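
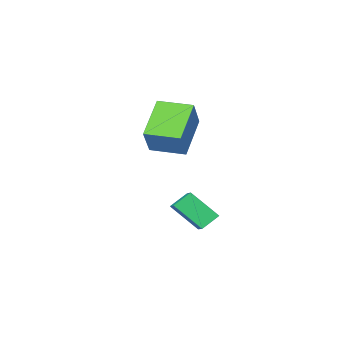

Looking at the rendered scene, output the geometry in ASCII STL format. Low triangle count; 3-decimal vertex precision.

solid 
facet normal -0.808 0.052 0.587
outer loop
vertex -1.221 2.922 -0.189
vertex -1.879 3.732 -1.167
vertex -1.592 2.091 -0.626
endloop
endfacet
facet normal 0.460 -0.565 0.684
outer loop
vertex -0.921 2.048 -1.113
vertex -1.221 2.922 -0.189
vertex -1.592 2.091 -0.626
endloop
endfacet
facet normal -0.808 0.052 0.587
outer loop
vertex -1.592 2.091 -0.626
vertex -1.879 3.732 -1.167
vertex -2.25 2.901 -1.604
endloop
endfacet
facet normal -0.368 -0.823 -0.434
outer loop
vertex -2.25 2.901 -1.604
vertex -0.921 2.048 -1.113
vertex -1.592 2.091 -0.626
endloop
endfacet
facet normal 0.368 0.823 0.434
outer loop
vertex -1.221 2.922 -0.189
vertex -1.208 3.689 -1.654
vertex -1.879 3.732 -1.167
endloop
endfacet
facet normal 0.460 -0.565 0.684
outer loop
vertex -0.55 2.879 -0.676
vertex -1.221 2.922 -0.189
vertex -0.921 2.048 -1.113
endloop
endfacet
facet normal 0.368 0.823 0.434
outer loop
vertex -0.55 2.879 -0.676
vertex -1.208 3.689 -1.654
vertex -1.221 2.922 -0.189
endloop
endfacet
facet normal -0.460 0.565 -0.684
outer loop
vertex -1.879 3.732 -1.167
vertex -1.208 3.689 -1.654
vertex -2.25 2.901 -1.604
endloop
endfacet
facet normal -0.368 -0.823 -0.434
outer loop
vertex -1.579 2.858 -2.091
vertex -0.921 2.048 -1.113
vertex -2.25 2.901 -1.604
endloop
endfacet
facet normal -0.460 0.565 -0.684
outer loop
vertex -2.25 2.901 -1.604
vertex -1.208 3.689 -1.654
vertex -1.579 2.858 -2.091
endloop
endfacet
facet normal 0.808 -0.052 -0.587
outer loop
vertex -1.579 2.858 -2.091
vertex -0.55 2.879 -0.676
vertex -0.921 2.048 -1.113
endloop
endfacet
facet normal 0.808 -0.052 -0.587
outer loop
vertex -1.208 3.689 -1.654
vertex -0.55 2.879 -0.676
vertex -1.579 2.858 -2.091
endloop
endfacet
facet normal -0.654 0.755 -0.048
outer loop
vertex -1.763 2.263 3.685
vertex -0.669 3.141 2.589
vertex -2.367 1.671 2.607
endloop
endfacet
facet normal -0.615 -0.493 0.615
outer loop
vertex -1.491 0.659 2.671
vertex -1.763 2.263 3.685
vertex -2.367 1.671 2.607
endloop
endfacet
facet normal -0.654 0.755 -0.048
outer loop
vertex -2.367 1.671 2.607
vertex -0.669 3.141 2.589
vertex -1.273 2.549 1.511
endloop
endfacet
facet normal -0.441 -0.432 -0.787
outer loop
vertex -1.273 2.549 1.511
vertex -1.491 0.659 2.671
vertex -2.367 1.671 2.607
endloop
endfacet
facet normal 0.441 0.432 0.787
outer loop
vertex -1.763 2.263 3.685
vertex 0.207 2.129 2.653
vertex -0.669 3.141 2.589
endloop
endfacet
facet normal -0.615 -0.493 0.615
outer loop
vertex -0.887 1.251 3.749
vertex -1.763 2.263 3.685
vertex -1.491 0.659 2.671
endloop
endfacet
facet normal 0.441 0.432 0.787
outer loop
vertex -0.887 1.251 3.749
vertex 0.207 2.129 2.653
vertex -1.763 2.263 3.685
endloop
endfacet
facet normal 0.615 0.493 -0.615
outer loop
vertex -0.669 3.141 2.589
vertex 0.207 2.129 2.653
vertex -1.273 2.549 1.511
endloop
endfacet
facet normal -0.441 -0.432 -0.787
outer loop
vertex -0.397 1.537 1.575
vertex -1.491 0.659 2.671
vertex -1.273 2.549 1.511
endloop
endfacet
facet normal 0.615 0.493 -0.615
outer loop
vertex -1.273 2.549 1.511
vertex 0.207 2.129 2.653
vertex -0.397 1.537 1.575
endloop
endfacet
facet normal 0.654 -0.755 0.048
outer loop
vertex -0.397 1.537 1.575
vertex -0.887 1.251 3.749
vertex -1.491 0.659 2.671
endloop
endfacet
facet normal 0.654 -0.755 0.048
outer loop
vertex 0.207 2.129 2.653
vertex -0.887 1.251 3.749
vertex -0.397 1.537 1.575
endloop
endfacet

endsolid


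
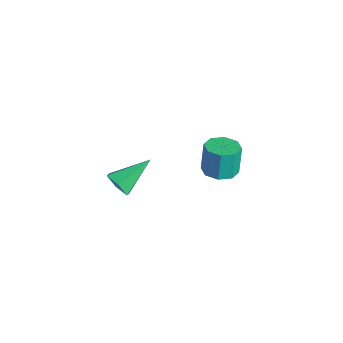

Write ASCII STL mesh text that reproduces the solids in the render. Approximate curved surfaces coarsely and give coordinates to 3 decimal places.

solid 
facet normal 0.031 -0.828 -0.560
outer loop
vertex 3.639 -2.615 2.795
vertex 3.37 -3.032 3.396
vertex 2.871 -2.709 2.891
endloop
endfacet
facet normal -0.170 0.790 -0.589
outer loop
vertex 3.639 -2.615 2.795
vertex 2.871 -2.709 2.891
vertex 3.31 -1.428 4.484
endloop
endfacet
facet normal 0.031 -0.828 -0.560
outer loop
vertex 2.871 -2.709 2.891
vertex 3.37 -3.032 3.396
vertex 2.601 -3.126 3.492
endloop
endfacet
facet normal -0.895 0.433 -0.102
outer loop
vertex 2.871 -2.709 2.891
vertex 2.601 -3.126 3.492
vertex 3.31 -1.428 4.484
endloop
endfacet
facet normal 0.031 -0.827 -0.561
outer loop
vertex 2.601 -3.126 3.492
vertex 3.37 -3.032 3.396
vertex 3.1 -3.45 3.997
endloop
endfacet
facet normal -0.736 -0.085 0.672
outer loop
vertex 2.601 -3.126 3.492
vertex 3.1 -3.45 3.997
vertex 3.31 -1.428 4.484
endloop
endfacet
facet normal 0.031 -0.827 -0.561
outer loop
vertex 3.1 -3.45 3.997
vertex 3.37 -3.032 3.396
vertex 3.869 -3.356 3.901
endloop
endfacet
facet normal 0.150 -0.246 0.958
outer loop
vertex 3.1 -3.45 3.997
vertex 3.869 -3.356 3.901
vertex 3.31 -1.428 4.484
endloop
endfacet
facet normal 0.030 -0.827 -0.561
outer loop
vertex 3.869 -3.356 3.901
vertex 3.37 -3.032 3.396
vertex 4.138 -2.938 3.299
endloop
endfacet
facet normal 0.876 0.112 0.469
outer loop
vertex 3.869 -3.356 3.901
vertex 4.138 -2.938 3.299
vertex 3.31 -1.428 4.484
endloop
endfacet
facet normal 0.030 -0.828 -0.561
outer loop
vertex 4.138 -2.938 3.299
vertex 3.37 -3.032 3.396
vertex 3.639 -2.615 2.795
endloop
endfacet
facet normal 0.715 0.630 -0.304
outer loop
vertex 4.138 -2.938 3.299
vertex 3.639 -2.615 2.795
vertex 3.31 -1.428 4.484
endloop
endfacet
facet normal 0.167 -0.163 -0.972
outer loop
vertex 1.672 3.877 -0.677
vertex 1.183 3.111 -0.633
vertex 0.997 3.984 -0.811
endloop
endfacet
facet normal 0.181 0.975 -0.132
outer loop
vertex 1.672 3.877 -0.677
vertex 0.997 3.984 -0.811
vertex 1.407 4.135 0.87
endloop
endfacet
facet normal 0.181 0.975 -0.132
outer loop
vertex 1.407 4.135 0.87
vertex 0.997 3.984 -0.811
vertex 0.732 4.242 0.736
endloop
endfacet
facet normal -0.167 0.162 0.973
outer loop
vertex 1.407 4.135 0.87
vertex 0.732 4.242 0.736
vertex 0.917 3.369 0.913
endloop
endfacet
facet normal 0.166 -0.163 -0.973
outer loop
vertex 0.997 3.984 -0.811
vertex 1.183 3.111 -0.633
vertex 0.431 3.58 -0.84
endloop
endfacet
facet normal -0.558 0.798 -0.229
outer loop
vertex 0.997 3.984 -0.811
vertex 0.431 3.58 -0.84
vertex 0.732 4.242 0.736
endloop
endfacet
facet normal -0.557 0.798 -0.229
outer loop
vertex 0.732 4.242 0.736
vertex 0.431 3.58 -0.84
vertex 0.165 3.838 0.706
endloop
endfacet
facet normal -0.167 0.162 0.973
outer loop
vertex 0.732 4.242 0.736
vertex 0.165 3.838 0.706
vertex 0.917 3.369 0.913
endloop
endfacet
facet normal 0.167 -0.161 -0.973
outer loop
vertex 0.431 3.58 -0.84
vertex 1.183 3.111 -0.633
vertex 0.305 2.901 -0.749
endloop
endfacet
facet normal -0.969 0.154 -0.192
outer loop
vertex 0.431 3.58 -0.84
vertex 0.305 2.901 -0.749
vertex 0.165 3.838 0.706
endloop
endfacet
facet normal -0.969 0.154 -0.192
outer loop
vertex 0.165 3.838 0.706
vertex 0.305 2.901 -0.749
vertex 0.039 3.159 0.798
endloop
endfacet
facet normal -0.166 0.163 0.973
outer loop
vertex 0.165 3.838 0.706
vertex 0.039 3.159 0.798
vertex 0.917 3.369 0.913
endloop
endfacet
facet normal 0.167 -0.162 -0.973
outer loop
vertex 0.305 2.901 -0.749
vertex 1.183 3.111 -0.633
vertex 0.693 2.345 -0.59
endloop
endfacet
facet normal -0.813 -0.580 -0.043
outer loop
vertex 0.305 2.901 -0.749
vertex 0.693 2.345 -0.59
vertex 0.039 3.159 0.798
endloop
endfacet
facet normal -0.813 -0.581 -0.042
outer loop
vertex 0.039 3.159 0.798
vertex 0.693 2.345 -0.59
vertex 0.428 2.603 0.957
endloop
endfacet
facet normal -0.166 0.162 0.973
outer loop
vertex 0.039 3.159 0.798
vertex 0.428 2.603 0.957
vertex 0.917 3.369 0.913
endloop
endfacet
facet normal 0.167 -0.162 -0.973
outer loop
vertex 0.693 2.345 -0.59
vertex 1.183 3.111 -0.633
vertex 1.368 2.238 -0.456
endloop
endfacet
facet normal -0.181 -0.975 0.132
outer loop
vertex 0.693 2.345 -0.59
vertex 1.368 2.238 -0.456
vertex 0.428 2.603 0.957
endloop
endfacet
facet normal -0.181 -0.975 0.132
outer loop
vertex 0.428 2.603 0.957
vertex 1.368 2.238 -0.456
vertex 1.103 2.496 1.091
endloop
endfacet
facet normal -0.167 0.163 0.972
outer loop
vertex 0.428 2.603 0.957
vertex 1.103 2.496 1.091
vertex 0.917 3.369 0.913
endloop
endfacet
facet normal 0.167 -0.162 -0.973
outer loop
vertex 1.368 2.238 -0.456
vertex 1.183 3.111 -0.633
vertex 1.935 2.642 -0.426
endloop
endfacet
facet normal 0.557 -0.799 0.229
outer loop
vertex 1.368 2.238 -0.456
vertex 1.935 2.642 -0.426
vertex 1.103 2.496 1.091
endloop
endfacet
facet normal 0.558 -0.798 0.229
outer loop
vertex 1.103 2.496 1.091
vertex 1.935 2.642 -0.426
vertex 1.669 2.9 1.12
endloop
endfacet
facet normal -0.166 0.163 0.973
outer loop
vertex 1.103 2.496 1.091
vertex 1.669 2.9 1.12
vertex 0.917 3.369 0.913
endloop
endfacet
facet normal 0.166 -0.163 -0.973
outer loop
vertex 1.935 2.642 -0.426
vertex 1.183 3.111 -0.633
vertex 2.061 3.321 -0.518
endloop
endfacet
facet normal 0.969 -0.154 0.192
outer loop
vertex 1.935 2.642 -0.426
vertex 2.061 3.321 -0.518
vertex 1.669 2.9 1.12
endloop
endfacet
facet normal 0.969 -0.154 0.192
outer loop
vertex 1.669 2.9 1.12
vertex 2.061 3.321 -0.518
vertex 1.795 3.579 1.029
endloop
endfacet
facet normal -0.167 0.161 0.973
outer loop
vertex 1.669 2.9 1.12
vertex 1.795 3.579 1.029
vertex 0.917 3.369 0.913
endloop
endfacet
facet normal 0.166 -0.162 -0.973
outer loop
vertex 2.061 3.321 -0.518
vertex 1.183 3.111 -0.633
vertex 1.672 3.877 -0.677
endloop
endfacet
facet normal 0.813 0.581 0.043
outer loop
vertex 2.061 3.321 -0.518
vertex 1.672 3.877 -0.677
vertex 1.795 3.579 1.029
endloop
endfacet
facet normal 0.814 0.580 0.043
outer loop
vertex 1.795 3.579 1.029
vertex 1.672 3.877 -0.677
vertex 1.407 4.135 0.87
endloop
endfacet
facet normal -0.167 0.162 0.973
outer loop
vertex 1.795 3.579 1.029
vertex 1.407 4.135 0.87
vertex 0.917 3.369 0.913
endloop
endfacet

endsolid


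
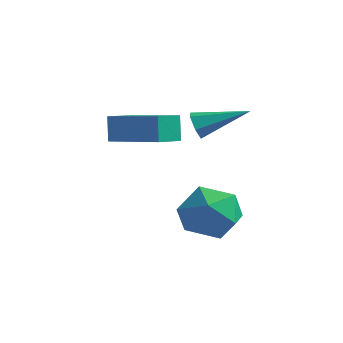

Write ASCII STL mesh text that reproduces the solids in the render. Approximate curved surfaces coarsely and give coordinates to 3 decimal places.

solid 
facet normal 0.318 -0.133 0.939
outer loop
vertex 2.935 2.407 0.104
vertex 2.022 1.897 0.341
vertex 2.866 1.344 -0.023
endloop
endfacet
facet normal 0.868 -0.114 0.484
outer loop
vertex 2.935 2.407 0.104
vertex 2.866 1.344 -0.023
vertex 3.358 1.942 -0.765
endloop
endfacet
facet normal 0.848 0.510 0.140
outer loop
vertex 2.935 2.407 0.104
vertex 3.358 1.942 -0.765
vertex 2.819 2.864 -0.86
endloop
endfacet
facet normal 0.287 0.879 0.382
outer loop
vertex 2.935 2.407 0.104
vertex 2.819 2.864 -0.86
vertex 1.993 2.836 -0.176
endloop
endfacet
facet normal -0.041 0.481 0.876
outer loop
vertex 2.935 2.407 0.104
vertex 1.993 2.836 -0.176
vertex 2.022 1.897 0.341
endloop
endfacet
facet normal 0.774 -0.633 0.003
outer loop
vertex 3.358 1.942 -0.765
vertex 2.866 1.344 -0.023
vertex 2.707 1.144 -1.064
endloop
endfacet
facet normal -0.115 -0.663 0.740
outer loop
vertex 2.866 1.344 -0.023
vertex 2.022 1.897 0.341
vertex 1.881 1.116 -0.38
endloop
endfacet
facet normal -0.697 0.329 0.637
outer loop
vertex 2.022 1.897 0.341
vertex 1.993 2.836 -0.176
vertex 1.342 2.038 -0.475
endloop
endfacet
facet normal -0.167 0.973 -0.161
outer loop
vertex 1.993 2.836 -0.176
vertex 2.819 2.864 -0.86
vertex 1.834 2.636 -1.217
endloop
endfacet
facet normal 0.743 0.377 -0.554
outer loop
vertex 2.819 2.864 -0.86
vertex 3.358 1.942 -0.765
vertex 2.678 2.083 -1.581
endloop
endfacet
facet normal -0.287 -0.879 -0.382
outer loop
vertex 1.765 1.573 -1.344
vertex 2.707 1.144 -1.064
vertex 1.881 1.116 -0.38
endloop
endfacet
facet normal -0.848 -0.510 -0.140
outer loop
vertex 1.765 1.573 -1.344
vertex 1.881 1.116 -0.38
vertex 1.342 2.038 -0.475
endloop
endfacet
facet normal -0.868 0.114 -0.484
outer loop
vertex 1.765 1.573 -1.344
vertex 1.342 2.038 -0.475
vertex 1.834 2.636 -1.217
endloop
endfacet
facet normal -0.318 0.133 -0.939
outer loop
vertex 1.765 1.573 -1.344
vertex 1.834 2.636 -1.217
vertex 2.678 2.083 -1.581
endloop
endfacet
facet normal 0.041 -0.481 -0.876
outer loop
vertex 1.765 1.573 -1.344
vertex 2.678 2.083 -1.581
vertex 2.707 1.144 -1.064
endloop
endfacet
facet normal 0.167 -0.973 0.161
outer loop
vertex 1.881 1.116 -0.38
vertex 2.707 1.144 -1.064
vertex 2.866 1.344 -0.023
endloop
endfacet
facet normal -0.743 -0.377 0.554
outer loop
vertex 1.342 2.038 -0.475
vertex 1.881 1.116 -0.38
vertex 2.022 1.897 0.341
endloop
endfacet
facet normal -0.774 0.633 -0.003
outer loop
vertex 1.834 2.636 -1.217
vertex 1.342 2.038 -0.475
vertex 1.993 2.836 -0.176
endloop
endfacet
facet normal 0.115 0.663 -0.740
outer loop
vertex 2.678 2.083 -1.581
vertex 1.834 2.636 -1.217
vertex 2.819 2.864 -0.86
endloop
endfacet
facet normal 0.697 -0.329 -0.637
outer loop
vertex 2.707 1.144 -1.064
vertex 2.678 2.083 -1.581
vertex 3.358 1.942 -0.765
endloop
endfacet
facet normal -0.699 -0.626 -0.347
outer loop
vertex 2.147 1.829 2.245
vertex 1.861 1.92 2.657
vertex 1.808 2.21 2.24
endloop
endfacet
facet normal 0.439 0.380 -0.814
outer loop
vertex 2.147 1.829 2.245
vertex 1.808 2.21 2.24
vertex 2.999 2.94 3.223
endloop
endfacet
facet normal -0.700 -0.625 -0.346
outer loop
vertex 1.808 2.21 2.24
vertex 1.861 1.92 2.657
vertex 1.522 2.302 2.652
endloop
endfacet
facet normal -0.244 0.896 -0.370
outer loop
vertex 1.808 2.21 2.24
vertex 1.522 2.302 2.652
vertex 2.999 2.94 3.223
endloop
endfacet
facet normal -0.699 -0.625 -0.348
outer loop
vertex 1.522 2.302 2.652
vertex 1.861 1.92 2.657
vertex 1.574 2.012 3.068
endloop
endfacet
facet normal -0.501 0.679 0.536
outer loop
vertex 1.522 2.302 2.652
vertex 1.574 2.012 3.068
vertex 2.999 2.94 3.223
endloop
endfacet
facet normal -0.698 -0.626 -0.347
outer loop
vertex 1.574 2.012 3.068
vertex 1.861 1.92 2.657
vertex 1.913 1.631 3.073
endloop
endfacet
facet normal -0.074 -0.053 0.996
outer loop
vertex 1.574 2.012 3.068
vertex 1.913 1.631 3.073
vertex 2.999 2.94 3.223
endloop
endfacet
facet normal -0.700 -0.625 -0.346
outer loop
vertex 1.913 1.631 3.073
vertex 1.861 1.92 2.657
vertex 2.199 1.539 2.661
endloop
endfacet
facet normal 0.610 -0.569 0.551
outer loop
vertex 1.913 1.631 3.073
vertex 2.199 1.539 2.661
vertex 2.999 2.94 3.223
endloop
endfacet
facet normal -0.700 -0.624 -0.348
outer loop
vertex 2.199 1.539 2.661
vertex 1.861 1.92 2.657
vertex 2.147 1.829 2.245
endloop
endfacet
facet normal 0.866 -0.353 -0.354
outer loop
vertex 2.199 1.539 2.661
vertex 2.147 1.829 2.245
vertex 2.999 2.94 3.223
endloop
endfacet
facet normal -0.978 -0.008 -0.208
outer loop
vertex -1.339 1.61 2.393
vertex -1.312 2.505 2.231
vertex -1.143 1.439 1.479
endloop
endfacet
facet normal -0.030 -0.984 0.178
outer loop
vertex 0.872 1.455 1.909
vertex -1.339 1.61 2.393
vertex -1.143 1.439 1.479
endloop
endfacet
facet normal -0.978 -0.008 -0.208
outer loop
vertex -1.143 1.439 1.479
vertex -1.312 2.505 2.231
vertex -1.116 2.334 1.317
endloop
endfacet
facet normal 0.207 -0.180 -0.962
outer loop
vertex -1.116 2.334 1.317
vertex 0.872 1.455 1.909
vertex -1.143 1.439 1.479
endloop
endfacet
facet normal -0.207 0.180 0.962
outer loop
vertex -1.339 1.61 2.393
vertex 0.703 2.521 2.661
vertex -1.312 2.505 2.231
endloop
endfacet
facet normal -0.030 -0.984 0.178
outer loop
vertex 0.676 1.626 2.823
vertex -1.339 1.61 2.393
vertex 0.872 1.455 1.909
endloop
endfacet
facet normal -0.207 0.180 0.962
outer loop
vertex 0.676 1.626 2.823
vertex 0.703 2.521 2.661
vertex -1.339 1.61 2.393
endloop
endfacet
facet normal 0.030 0.984 -0.178
outer loop
vertex -1.312 2.505 2.231
vertex 0.703 2.521 2.661
vertex -1.116 2.334 1.317
endloop
endfacet
facet normal 0.207 -0.180 -0.962
outer loop
vertex 0.899 2.35 1.747
vertex 0.872 1.455 1.909
vertex -1.116 2.334 1.317
endloop
endfacet
facet normal 0.030 0.984 -0.178
outer loop
vertex -1.116 2.334 1.317
vertex 0.703 2.521 2.661
vertex 0.899 2.35 1.747
endloop
endfacet
facet normal 0.978 0.008 0.208
outer loop
vertex 0.899 2.35 1.747
vertex 0.676 1.626 2.823
vertex 0.872 1.455 1.909
endloop
endfacet
facet normal 0.978 0.008 0.208
outer loop
vertex 0.703 2.521 2.661
vertex 0.676 1.626 2.823
vertex 0.899 2.35 1.747
endloop
endfacet

endsolid


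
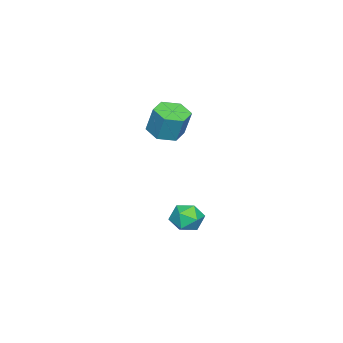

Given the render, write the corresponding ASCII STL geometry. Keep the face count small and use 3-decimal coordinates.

solid 
facet normal -0.123 -0.301 -0.946
outer loop
vertex 2.45 -1.641 1.77
vertex 1.97 -2.446 2.089
vertex 1.468 -1.616 1.89
endloop
endfacet
facet normal -0.013 0.953 -0.302
outer loop
vertex 2.45 -1.641 1.77
vertex 1.468 -1.616 1.89
vertex 2.65 -1.149 3.312
endloop
endfacet
facet normal -0.013 0.953 -0.302
outer loop
vertex 2.65 -1.149 3.312
vertex 1.468 -1.616 1.89
vertex 1.668 -1.125 3.431
endloop
endfacet
facet normal 0.122 0.302 0.945
outer loop
vertex 2.65 -1.149 3.312
vertex 1.668 -1.125 3.431
vertex 2.17 -1.954 3.631
endloop
endfacet
facet normal -0.123 -0.301 -0.946
outer loop
vertex 1.468 -1.616 1.89
vertex 1.97 -2.446 2.089
vertex 0.988 -2.421 2.209
endloop
endfacet
facet normal -0.866 0.498 -0.046
outer loop
vertex 1.468 -1.616 1.89
vertex 0.988 -2.421 2.209
vertex 1.668 -1.125 3.431
endloop
endfacet
facet normal -0.866 0.498 -0.046
outer loop
vertex 1.668 -1.125 3.431
vertex 0.988 -2.421 2.209
vertex 1.188 -1.93 3.75
endloop
endfacet
facet normal 0.122 0.302 0.945
outer loop
vertex 1.668 -1.125 3.431
vertex 1.188 -1.93 3.75
vertex 2.17 -1.954 3.631
endloop
endfacet
facet normal -0.123 -0.301 -0.946
outer loop
vertex 0.988 -2.421 2.209
vertex 1.97 -2.446 2.089
vertex 1.49 -3.251 2.408
endloop
endfacet
facet normal -0.853 -0.455 0.256
outer loop
vertex 0.988 -2.421 2.209
vertex 1.49 -3.251 2.408
vertex 1.188 -1.93 3.75
endloop
endfacet
facet normal -0.853 -0.455 0.256
outer loop
vertex 1.188 -1.93 3.75
vertex 1.49 -3.251 2.408
vertex 1.69 -2.759 3.95
endloop
endfacet
facet normal 0.122 0.302 0.945
outer loop
vertex 1.188 -1.93 3.75
vertex 1.69 -2.759 3.95
vertex 2.17 -1.954 3.631
endloop
endfacet
facet normal -0.122 -0.302 -0.945
outer loop
vertex 1.49 -3.251 2.408
vertex 1.97 -2.446 2.089
vertex 2.472 -3.275 2.289
endloop
endfacet
facet normal 0.013 -0.953 0.302
outer loop
vertex 1.49 -3.251 2.408
vertex 2.472 -3.275 2.289
vertex 1.69 -2.759 3.95
endloop
endfacet
facet normal 0.013 -0.953 0.302
outer loop
vertex 1.69 -2.759 3.95
vertex 2.472 -3.275 2.289
vertex 2.672 -2.784 3.83
endloop
endfacet
facet normal 0.123 0.301 0.946
outer loop
vertex 1.69 -2.759 3.95
vertex 2.672 -2.784 3.83
vertex 2.17 -1.954 3.631
endloop
endfacet
facet normal -0.122 -0.302 -0.945
outer loop
vertex 2.472 -3.275 2.289
vertex 1.97 -2.446 2.089
vertex 2.952 -2.47 1.97
endloop
endfacet
facet normal 0.866 -0.498 0.046
outer loop
vertex 2.472 -3.275 2.289
vertex 2.952 -2.47 1.97
vertex 2.672 -2.784 3.83
endloop
endfacet
facet normal 0.866 -0.498 0.046
outer loop
vertex 2.672 -2.784 3.83
vertex 2.952 -2.47 1.97
vertex 3.152 -1.979 3.511
endloop
endfacet
facet normal 0.123 0.301 0.946
outer loop
vertex 2.672 -2.784 3.83
vertex 3.152 -1.979 3.511
vertex 2.17 -1.954 3.631
endloop
endfacet
facet normal -0.122 -0.302 -0.945
outer loop
vertex 2.952 -2.47 1.97
vertex 1.97 -2.446 2.089
vertex 2.45 -1.641 1.77
endloop
endfacet
facet normal 0.853 0.455 -0.256
outer loop
vertex 2.952 -2.47 1.97
vertex 2.45 -1.641 1.77
vertex 3.152 -1.979 3.511
endloop
endfacet
facet normal 0.853 0.455 -0.256
outer loop
vertex 3.152 -1.979 3.511
vertex 2.45 -1.641 1.77
vertex 2.65 -1.149 3.312
endloop
endfacet
facet normal 0.123 0.301 0.946
outer loop
vertex 3.152 -1.979 3.511
vertex 2.65 -1.149 3.312
vertex 2.17 -1.954 3.631
endloop
endfacet
facet normal -0.916 0.385 -0.117
outer loop
vertex 1.822 -0.922 -4.186
vertex 1.627 -1.101 -3.245
vertex 2.02 -0.245 -3.508
endloop
endfacet
facet normal -0.452 0.694 -0.561
outer loop
vertex 1.822 -0.922 -4.186
vertex 2.02 -0.245 -3.508
vertex 2.657 -0.414 -4.23
endloop
endfacet
facet normal -0.163 0.184 -0.969
outer loop
vertex 1.822 -0.922 -4.186
vertex 2.657 -0.414 -4.23
vertex 2.659 -1.375 -4.413
endloop
endfacet
facet normal -0.449 -0.441 -0.777
outer loop
vertex 1.822 -0.922 -4.186
vertex 2.659 -1.375 -4.413
vertex 2.022 -1.799 -3.804
endloop
endfacet
facet normal -0.915 -0.317 -0.250
outer loop
vertex 1.822 -0.922 -4.186
vertex 2.022 -1.799 -3.804
vertex 1.627 -1.101 -3.245
endloop
endfacet
facet normal 0.071 0.983 -0.168
outer loop
vertex 2.657 -0.414 -4.23
vertex 2.02 -0.245 -3.508
vertex 2.978 -0.281 -3.316
endloop
endfacet
facet normal -0.682 0.482 0.550
outer loop
vertex 2.02 -0.245 -3.508
vertex 1.627 -1.101 -3.245
vertex 2.341 -0.705 -2.707
endloop
endfacet
facet normal -0.680 -0.652 0.334
outer loop
vertex 1.627 -1.101 -3.245
vertex 2.022 -1.799 -3.804
vertex 2.343 -1.666 -2.89
endloop
endfacet
facet normal 0.072 -0.852 -0.518
outer loop
vertex 2.022 -1.799 -3.804
vertex 2.659 -1.375 -4.413
vertex 2.98 -1.835 -3.612
endloop
endfacet
facet normal 0.536 0.159 -0.829
outer loop
vertex 2.659 -1.375 -4.413
vertex 2.657 -0.414 -4.23
vertex 3.373 -0.979 -3.875
endloop
endfacet
facet normal 0.449 0.441 0.777
outer loop
vertex 3.178 -1.158 -2.934
vertex 2.978 -0.281 -3.316
vertex 2.341 -0.705 -2.707
endloop
endfacet
facet normal 0.163 -0.184 0.969
outer loop
vertex 3.178 -1.158 -2.934
vertex 2.341 -0.705 -2.707
vertex 2.343 -1.666 -2.89
endloop
endfacet
facet normal 0.452 -0.694 0.561
outer loop
vertex 3.178 -1.158 -2.934
vertex 2.343 -1.666 -2.89
vertex 2.98 -1.835 -3.612
endloop
endfacet
facet normal 0.916 -0.385 0.117
outer loop
vertex 3.178 -1.158 -2.934
vertex 2.98 -1.835 -3.612
vertex 3.373 -0.979 -3.875
endloop
endfacet
facet normal 0.915 0.317 0.250
outer loop
vertex 3.178 -1.158 -2.934
vertex 3.373 -0.979 -3.875
vertex 2.978 -0.281 -3.316
endloop
endfacet
facet normal -0.072 0.852 0.518
outer loop
vertex 2.341 -0.705 -2.707
vertex 2.978 -0.281 -3.316
vertex 2.02 -0.245 -3.508
endloop
endfacet
facet normal -0.536 -0.159 0.829
outer loop
vertex 2.343 -1.666 -2.89
vertex 2.341 -0.705 -2.707
vertex 1.627 -1.101 -3.245
endloop
endfacet
facet normal -0.071 -0.983 0.168
outer loop
vertex 2.98 -1.835 -3.612
vertex 2.343 -1.666 -2.89
vertex 2.022 -1.799 -3.804
endloop
endfacet
facet normal 0.682 -0.482 -0.550
outer loop
vertex 3.373 -0.979 -3.875
vertex 2.98 -1.835 -3.612
vertex 2.659 -1.375 -4.413
endloop
endfacet
facet normal 0.680 0.652 -0.334
outer loop
vertex 2.978 -0.281 -3.316
vertex 3.373 -0.979 -3.875
vertex 2.657 -0.414 -4.23
endloop
endfacet

endsolid


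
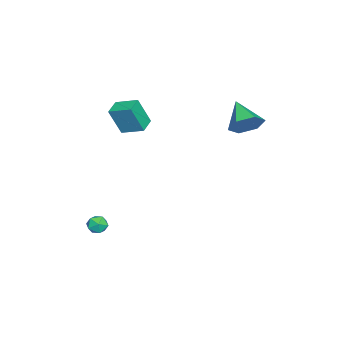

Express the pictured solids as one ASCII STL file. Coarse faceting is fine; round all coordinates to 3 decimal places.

solid 
facet normal 0.693 0.485 -0.534
outer loop
vertex -2.49 4.041 4.253
vertex -2.809 3.533 3.379
vertex -3.251 4.458 3.645
endloop
endfacet
facet normal -0.361 0.494 0.791
outer loop
vertex -2.49 4.041 4.253
vertex -3.251 4.458 3.645
vertex -4.131 2.607 4.401
endloop
endfacet
facet normal 0.692 0.485 -0.535
outer loop
vertex -3.251 4.458 3.645
vertex -2.809 3.533 3.379
vertex -3.57 3.95 2.772
endloop
endfacet
facet normal -0.891 0.450 0.064
outer loop
vertex -3.251 4.458 3.645
vertex -3.57 3.95 2.772
vertex -4.131 2.607 4.401
endloop
endfacet
facet normal 0.692 0.484 -0.535
outer loop
vertex -3.57 3.95 2.772
vertex -2.809 3.533 3.379
vertex -3.128 3.024 2.506
endloop
endfacet
facet normal -0.831 -0.254 -0.496
outer loop
vertex -3.57 3.95 2.772
vertex -3.128 3.024 2.506
vertex -4.131 2.607 4.401
endloop
endfacet
facet normal 0.692 0.485 -0.535
outer loop
vertex -3.128 3.024 2.506
vertex -2.809 3.533 3.379
vertex -2.366 2.607 3.113
endloop
endfacet
facet normal -0.239 -0.914 -0.328
outer loop
vertex -3.128 3.024 2.506
vertex -2.366 2.607 3.113
vertex -4.131 2.607 4.401
endloop
endfacet
facet normal 0.692 0.485 -0.534
outer loop
vertex -2.366 2.607 3.113
vertex -2.809 3.533 3.379
vertex -2.047 3.115 3.987
endloop
endfacet
facet normal 0.291 -0.869 0.399
outer loop
vertex -2.366 2.607 3.113
vertex -2.047 3.115 3.987
vertex -4.131 2.607 4.401
endloop
endfacet
facet normal 0.692 0.485 -0.534
outer loop
vertex -2.047 3.115 3.987
vertex -2.809 3.533 3.379
vertex -2.49 4.041 4.253
endloop
endfacet
facet normal 0.231 -0.165 0.959
outer loop
vertex -2.047 3.115 3.987
vertex -2.49 4.041 4.253
vertex -4.131 2.607 4.401
endloop
endfacet
facet normal -0.977 0.087 0.196
outer loop
vertex -2.348 -3.664 4.382
vertex -2.136 -2.34 4.849
vertex -2.629 -3.026 2.701
endloop
endfacet
facet normal -0.150 -0.932 -0.329
outer loop
vertex -1.584 -3.12 2.491
vertex -2.348 -3.664 4.382
vertex -2.629 -3.026 2.701
endloop
endfacet
facet normal -0.977 0.087 0.196
outer loop
vertex -2.629 -3.026 2.701
vertex -2.136 -2.34 4.849
vertex -2.417 -1.702 3.168
endloop
endfacet
facet normal -0.154 0.351 -0.924
outer loop
vertex -2.417 -1.702 3.168
vertex -1.584 -3.12 2.491
vertex -2.629 -3.026 2.701
endloop
endfacet
facet normal 0.154 -0.351 0.924
outer loop
vertex -2.348 -3.664 4.382
vertex -1.091 -2.434 4.639
vertex -2.136 -2.34 4.849
endloop
endfacet
facet normal -0.150 -0.932 -0.329
outer loop
vertex -1.303 -3.758 4.172
vertex -2.348 -3.664 4.382
vertex -1.584 -3.12 2.491
endloop
endfacet
facet normal 0.154 -0.351 0.924
outer loop
vertex -1.303 -3.758 4.172
vertex -1.091 -2.434 4.639
vertex -2.348 -3.664 4.382
endloop
endfacet
facet normal 0.150 0.932 0.329
outer loop
vertex -2.136 -2.34 4.849
vertex -1.091 -2.434 4.639
vertex -2.417 -1.702 3.168
endloop
endfacet
facet normal -0.154 0.351 -0.924
outer loop
vertex -1.372 -1.796 2.958
vertex -1.584 -3.12 2.491
vertex -2.417 -1.702 3.168
endloop
endfacet
facet normal 0.150 0.932 0.329
outer loop
vertex -2.417 -1.702 3.168
vertex -1.091 -2.434 4.639
vertex -1.372 -1.796 2.958
endloop
endfacet
facet normal 0.977 -0.087 -0.196
outer loop
vertex -1.372 -1.796 2.958
vertex -1.303 -3.758 4.172
vertex -1.584 -3.12 2.491
endloop
endfacet
facet normal 0.977 -0.087 -0.196
outer loop
vertex -1.091 -2.434 4.639
vertex -1.303 -3.758 4.172
vertex -1.372 -1.796 2.958
endloop
endfacet
facet normal -0.430 0.796 0.427
outer loop
vertex 0.043 -3.556 -3.604
vertex 0.44 -3.637 -3.053
vertex 0.651 -3.245 -3.571
endloop
endfacet
facet normal -0.425 0.860 -0.283
outer loop
vertex 0.043 -3.556 -3.604
vertex 0.651 -3.245 -3.571
vertex 0.448 -3.537 -4.154
endloop
endfacet
facet normal -0.773 0.301 -0.559
outer loop
vertex 0.043 -3.556 -3.604
vertex 0.448 -3.537 -4.154
vertex 0.111 -4.111 -3.997
endloop
endfacet
facet normal -0.994 -0.110 -0.017
outer loop
vertex 0.043 -3.556 -3.604
vertex 0.111 -4.111 -3.997
vertex 0.106 -4.172 -3.316
endloop
endfacet
facet normal -0.782 0.197 0.592
outer loop
vertex 0.043 -3.556 -3.604
vertex 0.106 -4.172 -3.316
vertex 0.44 -3.637 -3.053
endloop
endfacet
facet normal 0.254 0.826 -0.502
outer loop
vertex 0.448 -3.537 -4.154
vertex 0.651 -3.245 -3.571
vertex 1.094 -3.608 -3.944
endloop
endfacet
facet normal 0.245 0.723 0.647
outer loop
vertex 0.651 -3.245 -3.571
vertex 0.44 -3.637 -3.053
vertex 1.089 -3.669 -3.263
endloop
endfacet
facet normal -0.324 -0.247 0.913
outer loop
vertex 0.44 -3.637 -3.053
vertex 0.106 -4.172 -3.316
vertex 0.752 -4.243 -3.106
endloop
endfacet
facet normal -0.667 -0.741 -0.071
outer loop
vertex 0.106 -4.172 -3.316
vertex 0.111 -4.111 -3.997
vertex 0.549 -4.535 -3.689
endloop
endfacet
facet normal -0.310 -0.077 -0.947
outer loop
vertex 0.111 -4.111 -3.997
vertex 0.448 -3.537 -4.154
vertex 0.76 -4.143 -4.207
endloop
endfacet
facet normal 0.994 0.110 0.017
outer loop
vertex 1.157 -4.224 -3.656
vertex 1.094 -3.608 -3.944
vertex 1.089 -3.669 -3.263
endloop
endfacet
facet normal 0.773 -0.301 0.559
outer loop
vertex 1.157 -4.224 -3.656
vertex 1.089 -3.669 -3.263
vertex 0.752 -4.243 -3.106
endloop
endfacet
facet normal 0.425 -0.860 0.283
outer loop
vertex 1.157 -4.224 -3.656
vertex 0.752 -4.243 -3.106
vertex 0.549 -4.535 -3.689
endloop
endfacet
facet normal 0.430 -0.796 -0.427
outer loop
vertex 1.157 -4.224 -3.656
vertex 0.549 -4.535 -3.689
vertex 0.76 -4.143 -4.207
endloop
endfacet
facet normal 0.782 -0.197 -0.592
outer loop
vertex 1.157 -4.224 -3.656
vertex 0.76 -4.143 -4.207
vertex 1.094 -3.608 -3.944
endloop
endfacet
facet normal 0.667 0.741 0.071
outer loop
vertex 1.089 -3.669 -3.263
vertex 1.094 -3.608 -3.944
vertex 0.651 -3.245 -3.571
endloop
endfacet
facet normal 0.310 0.077 0.947
outer loop
vertex 0.752 -4.243 -3.106
vertex 1.089 -3.669 -3.263
vertex 0.44 -3.637 -3.053
endloop
endfacet
facet normal -0.254 -0.826 0.502
outer loop
vertex 0.549 -4.535 -3.689
vertex 0.752 -4.243 -3.106
vertex 0.106 -4.172 -3.316
endloop
endfacet
facet normal -0.245 -0.723 -0.647
outer loop
vertex 0.76 -4.143 -4.207
vertex 0.549 -4.535 -3.689
vertex 0.111 -4.111 -3.997
endloop
endfacet
facet normal 0.324 0.247 -0.913
outer loop
vertex 1.094 -3.608 -3.944
vertex 0.76 -4.143 -4.207
vertex 0.448 -3.537 -4.154
endloop
endfacet

endsolid


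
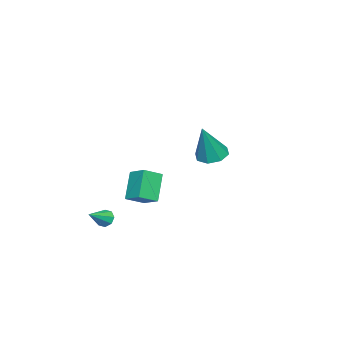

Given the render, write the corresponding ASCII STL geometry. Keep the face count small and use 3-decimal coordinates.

solid 
facet normal -0.844 0.204 -0.497
outer loop
vertex 2.302 -3.659 -3.989
vertex 2.1 -3.397 -3.538
vertex 2.4 -3.242 -3.984
endloop
endfacet
facet normal 0.748 -0.168 -0.642
outer loop
vertex 2.302 -3.659 -3.989
vertex 2.4 -3.242 -3.984
vertex 3.28 -3.683 -2.842
endloop
endfacet
facet normal -0.844 0.204 -0.497
outer loop
vertex 2.4 -3.242 -3.984
vertex 2.1 -3.397 -3.538
vertex 2.322 -2.915 -3.717
endloop
endfacet
facet normal 0.767 0.506 -0.395
outer loop
vertex 2.4 -3.242 -3.984
vertex 2.322 -2.915 -3.717
vertex 3.28 -3.683 -2.842
endloop
endfacet
facet normal -0.844 0.204 -0.496
outer loop
vertex 2.322 -2.915 -3.717
vertex 2.1 -3.397 -3.538
vertex 2.114 -2.871 -3.345
endloop
endfacet
facet normal 0.507 0.842 0.184
outer loop
vertex 2.322 -2.915 -3.717
vertex 2.114 -2.871 -3.345
vertex 3.28 -3.683 -2.842
endloop
endfacet
facet normal -0.843 0.205 -0.498
outer loop
vertex 2.114 -2.871 -3.345
vertex 2.1 -3.397 -3.538
vertex 1.897 -3.134 -3.086
endloop
endfacet
facet normal 0.122 0.643 0.756
outer loop
vertex 2.114 -2.871 -3.345
vertex 1.897 -3.134 -3.086
vertex 3.28 -3.683 -2.842
endloop
endfacet
facet normal -0.843 0.204 -0.497
outer loop
vertex 1.897 -3.134 -3.086
vertex 2.1 -3.397 -3.538
vertex 1.799 -3.552 -3.091
endloop
endfacet
facet normal -0.163 0.027 0.986
outer loop
vertex 1.897 -3.134 -3.086
vertex 1.799 -3.552 -3.091
vertex 3.28 -3.683 -2.842
endloop
endfacet
facet normal -0.843 0.205 -0.497
outer loop
vertex 1.799 -3.552 -3.091
vertex 2.1 -3.397 -3.538
vertex 1.877 -3.878 -3.358
endloop
endfacet
facet normal -0.182 -0.649 0.739
outer loop
vertex 1.799 -3.552 -3.091
vertex 1.877 -3.878 -3.358
vertex 3.28 -3.683 -2.842
endloop
endfacet
facet normal -0.844 0.206 -0.496
outer loop
vertex 1.877 -3.878 -3.358
vertex 2.1 -3.397 -3.538
vertex 2.085 -3.922 -3.73
endloop
endfacet
facet normal 0.078 -0.984 0.160
outer loop
vertex 1.877 -3.878 -3.358
vertex 2.085 -3.922 -3.73
vertex 3.28 -3.683 -2.842
endloop
endfacet
facet normal -0.843 0.206 -0.497
outer loop
vertex 2.085 -3.922 -3.73
vertex 2.1 -3.397 -3.538
vertex 2.302 -3.659 -3.989
endloop
endfacet
facet normal 0.462 -0.786 -0.411
outer loop
vertex 2.085 -3.922 -3.73
vertex 2.302 -3.659 -3.989
vertex 3.28 -3.683 -2.842
endloop
endfacet
facet normal -0.576 -0.138 0.806
outer loop
vertex -0.991 -2.8 -1.204
vertex -1.857 -2.16 -1.713
vertex -1.455 -3.832 -1.712
endloop
endfacet
facet normal 0.727 -0.537 0.427
outer loop
vertex -0.403 -3.58 -3.187
vertex -0.991 -2.8 -1.204
vertex -1.455 -3.832 -1.712
endloop
endfacet
facet normal -0.575 -0.138 0.807
outer loop
vertex -1.455 -3.832 -1.712
vertex -1.857 -2.16 -1.713
vertex -2.321 -3.192 -2.22
endloop
endfacet
facet normal -0.375 -0.832 -0.409
outer loop
vertex -2.321 -3.192 -2.22
vertex -0.403 -3.58 -3.187
vertex -1.455 -3.832 -1.712
endloop
endfacet
facet normal 0.374 0.832 0.409
outer loop
vertex -0.991 -2.8 -1.204
vertex -0.805 -1.908 -3.188
vertex -1.857 -2.16 -1.713
endloop
endfacet
facet normal 0.728 -0.537 0.427
outer loop
vertex 0.061 -2.548 -2.68
vertex -0.991 -2.8 -1.204
vertex -0.403 -3.58 -3.187
endloop
endfacet
facet normal 0.375 0.832 0.409
outer loop
vertex 0.061 -2.548 -2.68
vertex -0.805 -1.908 -3.188
vertex -0.991 -2.8 -1.204
endloop
endfacet
facet normal -0.728 0.537 -0.427
outer loop
vertex -1.857 -2.16 -1.713
vertex -0.805 -1.908 -3.188
vertex -2.321 -3.192 -2.22
endloop
endfacet
facet normal -0.375 -0.832 -0.409
outer loop
vertex -1.269 -2.94 -3.696
vertex -0.403 -3.58 -3.187
vertex -2.321 -3.192 -2.22
endloop
endfacet
facet normal -0.728 0.537 -0.427
outer loop
vertex -2.321 -3.192 -2.22
vertex -0.805 -1.908 -3.188
vertex -1.269 -2.94 -3.696
endloop
endfacet
facet normal 0.575 0.137 -0.806
outer loop
vertex -1.269 -2.94 -3.696
vertex 0.061 -2.548 -2.68
vertex -0.403 -3.58 -3.187
endloop
endfacet
facet normal 0.575 0.138 -0.806
outer loop
vertex -0.805 -1.908 -3.188
vertex 0.061 -2.548 -2.68
vertex -1.269 -2.94 -3.696
endloop
endfacet
facet normal -0.404 0.062 -0.913
outer loop
vertex 3.629 2.378 2.045
vertex 3.024 2.875 2.347
vertex 3.786 3.001 2.018
endloop
endfacet
facet normal 0.967 -0.247 -0.067
outer loop
vertex 3.629 2.378 2.045
vertex 3.786 3.001 2.018
vertex 3.876 2.745 4.273
endloop
endfacet
facet normal -0.404 0.062 -0.913
outer loop
vertex 3.786 3.001 2.018
vertex 3.024 2.875 2.347
vertex 3.496 3.551 2.184
endloop
endfacet
facet normal 0.887 0.462 0.017
outer loop
vertex 3.786 3.001 2.018
vertex 3.496 3.551 2.184
vertex 3.876 2.745 4.273
endloop
endfacet
facet normal -0.404 0.062 -0.913
outer loop
vertex 3.496 3.551 2.184
vertex 3.024 2.875 2.347
vertex 2.929 3.704 2.445
endloop
endfacet
facet normal 0.367 0.888 0.276
outer loop
vertex 3.496 3.551 2.184
vertex 2.929 3.704 2.445
vertex 3.876 2.745 4.273
endloop
endfacet
facet normal -0.404 0.062 -0.913
outer loop
vertex 2.929 3.704 2.445
vertex 3.024 2.875 2.347
vertex 2.418 3.372 2.649
endloop
endfacet
facet normal -0.285 0.780 0.557
outer loop
vertex 2.929 3.704 2.445
vertex 2.418 3.372 2.649
vertex 3.876 2.745 4.273
endloop
endfacet
facet normal -0.404 0.062 -0.913
outer loop
vertex 2.418 3.372 2.649
vertex 3.024 2.875 2.347
vertex 2.261 2.749 2.676
endloop
endfacet
facet normal -0.688 0.204 0.696
outer loop
vertex 2.418 3.372 2.649
vertex 2.261 2.749 2.676
vertex 3.876 2.745 4.273
endloop
endfacet
facet normal -0.404 0.061 -0.913
outer loop
vertex 2.261 2.749 2.676
vertex 3.024 2.875 2.347
vertex 2.551 2.2 2.511
endloop
endfacet
facet normal -0.607 -0.505 0.613
outer loop
vertex 2.261 2.749 2.676
vertex 2.551 2.2 2.511
vertex 3.876 2.745 4.273
endloop
endfacet
facet normal -0.405 0.062 -0.912
outer loop
vertex 2.551 2.2 2.511
vertex 3.024 2.875 2.347
vertex 3.118 2.047 2.249
endloop
endfacet
facet normal -0.088 -0.931 0.354
outer loop
vertex 2.551 2.2 2.511
vertex 3.118 2.047 2.249
vertex 3.876 2.745 4.273
endloop
endfacet
facet normal -0.404 0.062 -0.912
outer loop
vertex 3.118 2.047 2.249
vertex 3.024 2.875 2.347
vertex 3.629 2.378 2.045
endloop
endfacet
facet normal 0.563 -0.823 0.073
outer loop
vertex 3.118 2.047 2.249
vertex 3.629 2.378 2.045
vertex 3.876 2.745 4.273
endloop
endfacet

endsolid


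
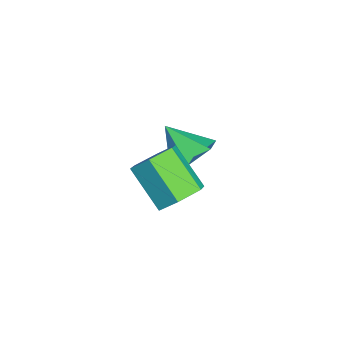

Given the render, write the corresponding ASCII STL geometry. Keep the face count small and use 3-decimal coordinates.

solid 
facet normal 0.641 0.457 -0.616
outer loop
vertex 3.813 -2.583 0.32
vertex 3.319 -1.776 0.404
vertex 4.03 -1.962 1.006
endloop
endfacet
facet normal 0.733 -0.603 0.314
outer loop
vertex 3.813 -2.583 0.32
vertex 4.03 -1.962 1.006
vertex 2.595 -3.451 1.493
endloop
endfacet
facet normal 0.733 -0.603 0.315
outer loop
vertex 2.595 -3.451 1.493
vertex 4.03 -1.962 1.006
vertex 2.812 -2.829 2.178
endloop
endfacet
facet normal -0.641 -0.456 0.617
outer loop
vertex 2.595 -3.451 1.493
vertex 2.812 -2.829 2.178
vertex 2.101 -2.644 1.576
endloop
endfacet
facet normal 0.642 0.456 -0.617
outer loop
vertex 4.03 -1.962 1.006
vertex 3.319 -1.776 0.404
vertex 3.536 -1.155 1.089
endloop
endfacet
facet normal 0.564 0.265 0.782
outer loop
vertex 4.03 -1.962 1.006
vertex 3.536 -1.155 1.089
vertex 2.812 -2.829 2.178
endloop
endfacet
facet normal 0.564 0.265 0.782
outer loop
vertex 2.812 -2.829 2.178
vertex 3.536 -1.155 1.089
vertex 2.318 -2.023 2.261
endloop
endfacet
facet normal -0.641 -0.456 0.617
outer loop
vertex 2.812 -2.829 2.178
vertex 2.318 -2.023 2.261
vertex 2.101 -2.644 1.576
endloop
endfacet
facet normal 0.642 0.456 -0.617
outer loop
vertex 3.536 -1.155 1.089
vertex 3.319 -1.776 0.404
vertex 2.825 -0.969 0.487
endloop
endfacet
facet normal -0.169 0.868 0.467
outer loop
vertex 3.536 -1.155 1.089
vertex 2.825 -0.969 0.487
vertex 2.318 -2.023 2.261
endloop
endfacet
facet normal -0.168 0.868 0.468
outer loop
vertex 2.318 -2.023 2.261
vertex 2.825 -0.969 0.487
vertex 1.607 -1.837 1.66
endloop
endfacet
facet normal -0.641 -0.457 0.617
outer loop
vertex 2.318 -2.023 2.261
vertex 1.607 -1.837 1.66
vertex 2.101 -2.644 1.576
endloop
endfacet
facet normal 0.641 0.456 -0.617
outer loop
vertex 2.825 -0.969 0.487
vertex 3.319 -1.776 0.404
vertex 2.608 -1.591 -0.198
endloop
endfacet
facet normal -0.733 0.603 -0.315
outer loop
vertex 2.825 -0.969 0.487
vertex 2.608 -1.591 -0.198
vertex 1.607 -1.837 1.66
endloop
endfacet
facet normal -0.733 0.604 -0.315
outer loop
vertex 1.607 -1.837 1.66
vertex 2.608 -1.591 -0.198
vertex 1.39 -2.458 0.974
endloop
endfacet
facet normal -0.641 -0.457 0.616
outer loop
vertex 1.607 -1.837 1.66
vertex 1.39 -2.458 0.974
vertex 2.101 -2.644 1.576
endloop
endfacet
facet normal 0.641 0.456 -0.617
outer loop
vertex 2.608 -1.591 -0.198
vertex 3.319 -1.776 0.404
vertex 3.102 -2.397 -0.281
endloop
endfacet
facet normal -0.564 -0.265 -0.782
outer loop
vertex 2.608 -1.591 -0.198
vertex 3.102 -2.397 -0.281
vertex 1.39 -2.458 0.974
endloop
endfacet
facet normal -0.564 -0.265 -0.782
outer loop
vertex 1.39 -2.458 0.974
vertex 3.102 -2.397 -0.281
vertex 1.884 -3.265 0.891
endloop
endfacet
facet normal -0.642 -0.456 0.617
outer loop
vertex 1.39 -2.458 0.974
vertex 1.884 -3.265 0.891
vertex 2.101 -2.644 1.576
endloop
endfacet
facet normal 0.641 0.457 -0.617
outer loop
vertex 3.102 -2.397 -0.281
vertex 3.319 -1.776 0.404
vertex 3.813 -2.583 0.32
endloop
endfacet
facet normal 0.168 -0.868 -0.468
outer loop
vertex 3.102 -2.397 -0.281
vertex 3.813 -2.583 0.32
vertex 1.884 -3.265 0.891
endloop
endfacet
facet normal 0.169 -0.868 -0.467
outer loop
vertex 1.884 -3.265 0.891
vertex 3.813 -2.583 0.32
vertex 2.595 -3.451 1.493
endloop
endfacet
facet normal -0.642 -0.456 0.617
outer loop
vertex 1.884 -3.265 0.891
vertex 2.595 -3.451 1.493
vertex 2.101 -2.644 1.576
endloop
endfacet
facet normal 0.514 0.571 -0.640
outer loop
vertex -0.49 -0.394 -0.92
vertex -0.879 -0.97 -1.747
vertex -1.413 -0.099 -1.398
endloop
endfacet
facet normal -0.318 0.398 0.860
outer loop
vertex -0.49 -0.394 -0.92
vertex -1.413 -0.099 -1.398
vertex -1.741 -1.93 -0.673
endloop
endfacet
facet normal 0.514 0.572 -0.639
outer loop
vertex -1.413 -0.099 -1.398
vertex -0.879 -0.97 -1.747
vertex -1.801 -0.674 -2.224
endloop
endfacet
facet normal -0.930 0.266 0.252
outer loop
vertex -1.413 -0.099 -1.398
vertex -1.801 -0.674 -2.224
vertex -1.741 -1.93 -0.673
endloop
endfacet
facet normal 0.514 0.572 -0.639
outer loop
vertex -1.801 -0.674 -2.224
vertex -0.879 -0.97 -1.747
vertex -1.267 -1.546 -2.574
endloop
endfacet
facet normal -0.863 -0.409 -0.298
outer loop
vertex -1.801 -0.674 -2.224
vertex -1.267 -1.546 -2.574
vertex -1.741 -1.93 -0.673
endloop
endfacet
facet normal 0.513 0.572 -0.639
outer loop
vertex -1.267 -1.546 -2.574
vertex -0.879 -0.97 -1.747
vertex -0.344 -1.841 -2.097
endloop
endfacet
facet normal -0.182 -0.954 -0.238
outer loop
vertex -1.267 -1.546 -2.574
vertex -0.344 -1.841 -2.097
vertex -1.741 -1.93 -0.673
endloop
endfacet
facet normal 0.513 0.572 -0.639
outer loop
vertex -0.344 -1.841 -2.097
vertex -0.879 -0.97 -1.747
vertex 0.044 -1.265 -1.27
endloop
endfacet
facet normal 0.431 -0.823 0.371
outer loop
vertex -0.344 -1.841 -2.097
vertex 0.044 -1.265 -1.27
vertex -1.741 -1.93 -0.673
endloop
endfacet
facet normal 0.513 0.572 -0.640
outer loop
vertex 0.044 -1.265 -1.27
vertex -0.879 -0.97 -1.747
vertex -0.49 -0.394 -0.92
endloop
endfacet
facet normal 0.363 -0.147 0.920
outer loop
vertex 0.044 -1.265 -1.27
vertex -0.49 -0.394 -0.92
vertex -1.741 -1.93 -0.673
endloop
endfacet

endsolid


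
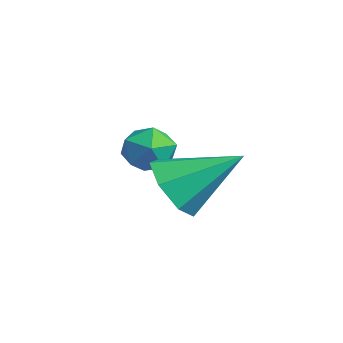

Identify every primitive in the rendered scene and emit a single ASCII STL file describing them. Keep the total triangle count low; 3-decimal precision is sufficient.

solid 
facet normal -0.314 -0.783 -0.537
outer loop
vertex 3.692 0.65 -1.973
vertex 3.264 0.372 -1.318
vertex 3.013 0.886 -1.92
endloop
endfacet
facet normal 0.239 0.808 -0.539
outer loop
vertex 3.692 0.65 -1.973
vertex 3.013 0.886 -1.92
vertex 3.776 1.648 -0.442
endloop
endfacet
facet normal -0.314 -0.783 -0.537
outer loop
vertex 3.013 0.886 -1.92
vertex 3.264 0.372 -1.318
vertex 2.524 0.735 -1.414
endloop
endfacet
facet normal -0.472 0.859 -0.199
outer loop
vertex 3.013 0.886 -1.92
vertex 2.524 0.735 -1.414
vertex 3.776 1.648 -0.442
endloop
endfacet
facet normal -0.315 -0.783 -0.537
outer loop
vertex 2.524 0.735 -1.414
vertex 3.264 0.372 -1.318
vertex 2.592 0.311 -0.835
endloop
endfacet
facet normal -0.728 0.510 0.459
outer loop
vertex 2.524 0.735 -1.414
vertex 2.592 0.311 -0.835
vertex 3.776 1.648 -0.442
endloop
endfacet
facet normal -0.315 -0.783 -0.537
outer loop
vertex 2.592 0.311 -0.835
vertex 3.264 0.372 -1.318
vertex 3.166 -0.067 -0.62
endloop
endfacet
facet normal -0.338 0.022 0.941
outer loop
vertex 2.592 0.311 -0.835
vertex 3.166 -0.067 -0.62
vertex 3.776 1.648 -0.442
endloop
endfacet
facet normal -0.314 -0.783 -0.537
outer loop
vertex 3.166 -0.067 -0.62
vertex 3.264 0.372 -1.318
vertex 3.814 -0.114 -0.931
endloop
endfacet
facet normal 0.406 -0.236 0.883
outer loop
vertex 3.166 -0.067 -0.62
vertex 3.814 -0.114 -0.931
vertex 3.776 1.648 -0.442
endloop
endfacet
facet normal -0.313 -0.783 -0.538
outer loop
vertex 3.814 -0.114 -0.931
vertex 3.264 0.372 -1.318
vertex 4.048 0.205 -1.532
endloop
endfacet
facet normal 0.942 -0.071 0.329
outer loop
vertex 3.814 -0.114 -0.931
vertex 4.048 0.205 -1.532
vertex 3.776 1.648 -0.442
endloop
endfacet
facet normal -0.313 -0.783 -0.537
outer loop
vertex 4.048 0.205 -1.532
vertex 3.264 0.372 -1.318
vertex 3.692 0.65 -1.973
endloop
endfacet
facet normal 0.868 0.393 -0.304
outer loop
vertex 4.048 0.205 -1.532
vertex 3.692 0.65 -1.973
vertex 3.776 1.648 -0.442
endloop
endfacet
facet normal -0.944 -0.319 -0.085
outer loop
vertex 0.707 0.718 -1.419
vertex 0.912 0.092 -1.345
vertex 0.743 0.45 -0.814
endloop
endfacet
facet normal -0.921 0.334 0.203
outer loop
vertex 0.707 0.718 -1.419
vertex 0.743 0.45 -0.814
vertex 0.947 1.073 -0.913
endloop
endfacet
facet normal -0.590 0.766 -0.257
outer loop
vertex 0.707 0.718 -1.419
vertex 0.947 1.073 -0.913
vertex 1.241 1.1 -1.506
endloop
endfacet
facet normal -0.407 0.380 -0.831
outer loop
vertex 0.707 0.718 -1.419
vertex 1.241 1.1 -1.506
vertex 1.22 0.494 -1.773
endloop
endfacet
facet normal -0.626 -0.291 -0.724
outer loop
vertex 0.707 0.718 -1.419
vertex 1.22 0.494 -1.773
vertex 0.912 0.092 -1.345
endloop
endfacet
facet normal -0.526 0.299 0.796
outer loop
vertex 0.947 1.073 -0.913
vertex 0.743 0.45 -0.814
vertex 1.3 0.666 -0.527
endloop
endfacet
facet normal -0.563 -0.757 0.331
outer loop
vertex 0.743 0.45 -0.814
vertex 0.912 0.092 -1.345
vertex 1.279 0.06 -0.794
endloop
endfacet
facet normal -0.050 -0.710 -0.703
outer loop
vertex 0.912 0.092 -1.345
vertex 1.22 0.494 -1.773
vertex 1.573 0.087 -1.387
endloop
endfacet
facet normal 0.306 0.375 -0.875
outer loop
vertex 1.22 0.494 -1.773
vertex 1.241 1.1 -1.506
vertex 1.777 0.71 -1.486
endloop
endfacet
facet normal 0.011 0.999 0.051
outer loop
vertex 1.241 1.1 -1.506
vertex 0.947 1.073 -0.913
vertex 1.608 1.068 -0.955
endloop
endfacet
facet normal 0.407 -0.380 0.831
outer loop
vertex 1.813 0.442 -0.881
vertex 1.3 0.666 -0.527
vertex 1.279 0.06 -0.794
endloop
endfacet
facet normal 0.590 -0.766 0.257
outer loop
vertex 1.813 0.442 -0.881
vertex 1.279 0.06 -0.794
vertex 1.573 0.087 -1.387
endloop
endfacet
facet normal 0.921 -0.334 -0.203
outer loop
vertex 1.813 0.442 -0.881
vertex 1.573 0.087 -1.387
vertex 1.777 0.71 -1.486
endloop
endfacet
facet normal 0.944 0.319 0.085
outer loop
vertex 1.813 0.442 -0.881
vertex 1.777 0.71 -1.486
vertex 1.608 1.068 -0.955
endloop
endfacet
facet normal 0.626 0.291 0.724
outer loop
vertex 1.813 0.442 -0.881
vertex 1.608 1.068 -0.955
vertex 1.3 0.666 -0.527
endloop
endfacet
facet normal -0.306 -0.375 0.875
outer loop
vertex 1.279 0.06 -0.794
vertex 1.3 0.666 -0.527
vertex 0.743 0.45 -0.814
endloop
endfacet
facet normal -0.011 -0.999 -0.051
outer loop
vertex 1.573 0.087 -1.387
vertex 1.279 0.06 -0.794
vertex 0.912 0.092 -1.345
endloop
endfacet
facet normal 0.526 -0.299 -0.796
outer loop
vertex 1.777 0.71 -1.486
vertex 1.573 0.087 -1.387
vertex 1.22 0.494 -1.773
endloop
endfacet
facet normal 0.563 0.757 -0.331
outer loop
vertex 1.608 1.068 -0.955
vertex 1.777 0.71 -1.486
vertex 1.241 1.1 -1.506
endloop
endfacet
facet normal 0.050 0.710 0.703
outer loop
vertex 1.3 0.666 -0.527
vertex 1.608 1.068 -0.955
vertex 0.947 1.073 -0.913
endloop
endfacet

endsolid


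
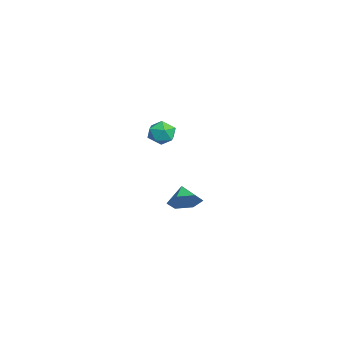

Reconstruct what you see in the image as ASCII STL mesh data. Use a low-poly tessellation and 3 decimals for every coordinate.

solid 
facet normal 0.819 0.053 -0.571
outer loop
vertex -1.69 3.498 -2.953
vertex -2.123 3.05 -3.616
vertex -2.158 3.959 -3.582
endloop
endfacet
facet normal -0.257 0.678 0.688
outer loop
vertex -1.69 3.498 -2.953
vertex -2.158 3.959 -3.582
vertex -3.057 2.99 -2.964
endloop
endfacet
facet normal 0.819 0.053 -0.572
outer loop
vertex -2.158 3.959 -3.582
vertex -2.123 3.05 -3.616
vertex -2.592 3.511 -4.245
endloop
endfacet
facet normal -0.729 0.685 0.014
outer loop
vertex -2.158 3.959 -3.582
vertex -2.592 3.511 -4.245
vertex -3.057 2.99 -2.964
endloop
endfacet
facet normal 0.819 0.052 -0.572
outer loop
vertex -2.592 3.511 -4.245
vertex -2.123 3.05 -3.616
vertex -2.557 2.602 -4.278
endloop
endfacet
facet normal -0.937 -0.023 -0.350
outer loop
vertex -2.592 3.511 -4.245
vertex -2.557 2.602 -4.278
vertex -3.057 2.99 -2.964
endloop
endfacet
facet normal 0.819 0.052 -0.572
outer loop
vertex -2.557 2.602 -4.278
vertex -2.123 3.05 -3.616
vertex -2.088 2.141 -3.649
endloop
endfacet
facet normal -0.674 -0.738 -0.038
outer loop
vertex -2.557 2.602 -4.278
vertex -2.088 2.141 -3.649
vertex -3.057 2.99 -2.964
endloop
endfacet
facet normal 0.820 0.052 -0.571
outer loop
vertex -2.088 2.141 -3.649
vertex -2.123 3.05 -3.616
vertex -1.655 2.589 -2.986
endloop
endfacet
facet normal -0.203 -0.745 0.636
outer loop
vertex -2.088 2.141 -3.649
vertex -1.655 2.589 -2.986
vertex -3.057 2.99 -2.964
endloop
endfacet
facet normal 0.820 0.052 -0.571
outer loop
vertex -1.655 2.589 -2.986
vertex -2.123 3.05 -3.616
vertex -1.69 3.498 -2.953
endloop
endfacet
facet normal 0.005 -0.036 0.999
outer loop
vertex -1.655 2.589 -2.986
vertex -1.69 3.498 -2.953
vertex -3.057 2.99 -2.964
endloop
endfacet
facet normal -0.719 -0.042 0.693
outer loop
vertex 1.167 1.857 3.24
vertex 1.249 1.105 3.279
vertex 1.658 1.555 3.731
endloop
endfacet
facet normal -0.370 0.579 0.726
outer loop
vertex 1.167 1.857 3.24
vertex 1.658 1.555 3.731
vertex 1.849 2.172 3.336
endloop
endfacet
facet normal -0.428 0.899 0.091
outer loop
vertex 1.167 1.857 3.24
vertex 1.849 2.172 3.336
vertex 1.558 2.104 2.641
endloop
endfacet
facet normal -0.814 0.475 -0.335
outer loop
vertex 1.167 1.857 3.24
vertex 1.558 2.104 2.641
vertex 1.188 1.445 2.605
endloop
endfacet
facet normal -0.994 -0.106 0.036
outer loop
vertex 1.167 1.857 3.24
vertex 1.188 1.445 2.605
vertex 1.249 1.105 3.279
endloop
endfacet
facet normal 0.320 0.438 0.840
outer loop
vertex 1.849 2.172 3.336
vertex 1.658 1.555 3.731
vertex 2.352 1.615 3.435
endloop
endfacet
facet normal -0.244 -0.568 0.786
outer loop
vertex 1.658 1.555 3.731
vertex 1.249 1.105 3.279
vertex 1.982 0.956 3.399
endloop
endfacet
facet normal -0.688 -0.671 -0.276
outer loop
vertex 1.249 1.105 3.279
vertex 1.188 1.445 2.605
vertex 1.691 0.888 2.704
endloop
endfacet
facet normal -0.397 0.271 -0.877
outer loop
vertex 1.188 1.445 2.605
vertex 1.558 2.104 2.641
vertex 1.882 1.505 2.309
endloop
endfacet
facet normal 0.225 0.956 -0.188
outer loop
vertex 1.558 2.104 2.641
vertex 1.849 2.172 3.336
vertex 2.291 1.955 2.761
endloop
endfacet
facet normal 0.814 -0.475 0.335
outer loop
vertex 2.373 1.203 2.8
vertex 2.352 1.615 3.435
vertex 1.982 0.956 3.399
endloop
endfacet
facet normal 0.428 -0.899 -0.091
outer loop
vertex 2.373 1.203 2.8
vertex 1.982 0.956 3.399
vertex 1.691 0.888 2.704
endloop
endfacet
facet normal 0.370 -0.579 -0.726
outer loop
vertex 2.373 1.203 2.8
vertex 1.691 0.888 2.704
vertex 1.882 1.505 2.309
endloop
endfacet
facet normal 0.719 0.042 -0.693
outer loop
vertex 2.373 1.203 2.8
vertex 1.882 1.505 2.309
vertex 2.291 1.955 2.761
endloop
endfacet
facet normal 0.994 0.106 -0.036
outer loop
vertex 2.373 1.203 2.8
vertex 2.291 1.955 2.761
vertex 2.352 1.615 3.435
endloop
endfacet
facet normal 0.397 -0.271 0.877
outer loop
vertex 1.982 0.956 3.399
vertex 2.352 1.615 3.435
vertex 1.658 1.555 3.731
endloop
endfacet
facet normal -0.225 -0.956 0.188
outer loop
vertex 1.691 0.888 2.704
vertex 1.982 0.956 3.399
vertex 1.249 1.105 3.279
endloop
endfacet
facet normal -0.320 -0.438 -0.840
outer loop
vertex 1.882 1.505 2.309
vertex 1.691 0.888 2.704
vertex 1.188 1.445 2.605
endloop
endfacet
facet normal 0.244 0.568 -0.786
outer loop
vertex 2.291 1.955 2.761
vertex 1.882 1.505 2.309
vertex 1.558 2.104 2.641
endloop
endfacet
facet normal 0.688 0.671 0.276
outer loop
vertex 2.352 1.615 3.435
vertex 2.291 1.955 2.761
vertex 1.849 2.172 3.336
endloop
endfacet

endsolid


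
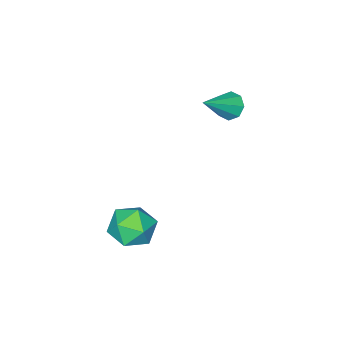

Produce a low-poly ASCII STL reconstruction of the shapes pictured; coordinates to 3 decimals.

solid 
facet normal -0.810 0.005 -0.586
outer loop
vertex -1.027 -3.298 0.191
vertex -1.359 -3.106 0.652
vertex -1.043 -2.84 0.217
endloop
endfacet
facet normal 0.817 0.061 -0.573
outer loop
vertex -1.027 -3.298 0.191
vertex -1.043 -2.84 0.217
vertex -0.061 -3.114 1.588
endloop
endfacet
facet normal -0.811 0.005 -0.586
outer loop
vertex -1.043 -2.84 0.217
vertex -1.359 -3.106 0.652
vertex -1.244 -2.538 0.498
endloop
endfacet
facet normal 0.632 0.710 -0.311
outer loop
vertex -1.043 -2.84 0.217
vertex -1.244 -2.538 0.498
vertex -0.061 -3.114 1.588
endloop
endfacet
facet normal -0.812 0.006 -0.584
outer loop
vertex -1.244 -2.538 0.498
vertex -1.359 -3.106 0.652
vertex -1.512 -2.568 0.87
endloop
endfacet
facet normal 0.233 0.941 0.244
outer loop
vertex -1.244 -2.538 0.498
vertex -1.512 -2.568 0.87
vertex -0.061 -3.114 1.588
endloop
endfacet
facet normal -0.811 0.007 -0.585
outer loop
vertex -1.512 -2.568 0.87
vertex -1.359 -3.106 0.652
vertex -1.691 -2.914 1.114
endloop
endfacet
facet normal -0.148 0.620 0.771
outer loop
vertex -1.512 -2.568 0.87
vertex -1.691 -2.914 1.114
vertex -0.061 -3.114 1.588
endloop
endfacet
facet normal -0.811 0.003 -0.584
outer loop
vertex -1.691 -2.914 1.114
vertex -1.359 -3.106 0.652
vertex -1.674 -3.372 1.088
endloop
endfacet
facet normal -0.286 -0.065 0.956
outer loop
vertex -1.691 -2.914 1.114
vertex -1.674 -3.372 1.088
vertex -0.061 -3.114 1.588
endloop
endfacet
facet normal -0.812 0.006 -0.583
outer loop
vertex -1.674 -3.372 1.088
vertex -1.359 -3.106 0.652
vertex -1.474 -3.674 0.806
endloop
endfacet
facet normal -0.101 -0.714 0.693
outer loop
vertex -1.674 -3.372 1.088
vertex -1.474 -3.674 0.806
vertex -0.061 -3.114 1.588
endloop
endfacet
facet normal -0.811 0.005 -0.585
outer loop
vertex -1.474 -3.674 0.806
vertex -1.359 -3.106 0.652
vertex -1.206 -3.644 0.435
endloop
endfacet
facet normal 0.298 -0.945 0.139
outer loop
vertex -1.474 -3.674 0.806
vertex -1.206 -3.644 0.435
vertex -0.061 -3.114 1.588
endloop
endfacet
facet normal -0.810 0.006 -0.586
outer loop
vertex -1.206 -3.644 0.435
vertex -1.359 -3.106 0.652
vertex -1.027 -3.298 0.191
endloop
endfacet
facet normal 0.679 -0.624 -0.387
outer loop
vertex -1.206 -3.644 0.435
vertex -1.027 -3.298 0.191
vertex -0.061 -3.114 1.588
endloop
endfacet
facet normal -0.770 0.092 0.631
outer loop
vertex 2.416 -2.679 -3.062
vertex 2.371 -3.61 -2.981
vertex 2.909 -3.115 -2.397
endloop
endfacet
facet normal -0.334 0.655 0.677
outer loop
vertex 2.416 -2.679 -3.062
vertex 2.909 -3.115 -2.397
vertex 3.296 -2.415 -2.883
endloop
endfacet
facet normal -0.293 0.956 0.031
outer loop
vertex 2.416 -2.679 -3.062
vertex 3.296 -2.415 -2.883
vertex 2.997 -2.478 -3.768
endloop
endfacet
facet normal -0.703 0.578 -0.414
outer loop
vertex 2.416 -2.679 -3.062
vertex 2.997 -2.478 -3.768
vertex 2.425 -3.216 -3.828
endloop
endfacet
facet normal -0.998 0.045 -0.043
outer loop
vertex 2.416 -2.679 -3.062
vertex 2.425 -3.216 -3.828
vertex 2.371 -3.61 -2.981
endloop
endfacet
facet normal 0.316 0.417 0.852
outer loop
vertex 3.296 -2.415 -2.883
vertex 2.909 -3.115 -2.397
vertex 3.795 -3.184 -2.692
endloop
endfacet
facet normal -0.390 -0.494 0.777
outer loop
vertex 2.909 -3.115 -2.397
vertex 2.371 -3.61 -2.981
vertex 3.223 -3.922 -2.752
endloop
endfacet
facet normal -0.759 -0.570 -0.314
outer loop
vertex 2.371 -3.61 -2.981
vertex 2.425 -3.216 -3.828
vertex 2.924 -3.985 -3.637
endloop
endfacet
facet normal -0.282 0.292 -0.914
outer loop
vertex 2.425 -3.216 -3.828
vertex 2.997 -2.478 -3.768
vertex 3.311 -3.285 -4.123
endloop
endfacet
facet normal 0.383 0.903 -0.194
outer loop
vertex 2.997 -2.478 -3.768
vertex 3.296 -2.415 -2.883
vertex 3.849 -2.79 -3.539
endloop
endfacet
facet normal 0.703 -0.578 0.414
outer loop
vertex 3.804 -3.721 -3.458
vertex 3.795 -3.184 -2.692
vertex 3.223 -3.922 -2.752
endloop
endfacet
facet normal 0.293 -0.956 -0.031
outer loop
vertex 3.804 -3.721 -3.458
vertex 3.223 -3.922 -2.752
vertex 2.924 -3.985 -3.637
endloop
endfacet
facet normal 0.334 -0.655 -0.677
outer loop
vertex 3.804 -3.721 -3.458
vertex 2.924 -3.985 -3.637
vertex 3.311 -3.285 -4.123
endloop
endfacet
facet normal 0.770 -0.092 -0.631
outer loop
vertex 3.804 -3.721 -3.458
vertex 3.311 -3.285 -4.123
vertex 3.849 -2.79 -3.539
endloop
endfacet
facet normal 0.998 -0.045 0.043
outer loop
vertex 3.804 -3.721 -3.458
vertex 3.849 -2.79 -3.539
vertex 3.795 -3.184 -2.692
endloop
endfacet
facet normal 0.282 -0.292 0.914
outer loop
vertex 3.223 -3.922 -2.752
vertex 3.795 -3.184 -2.692
vertex 2.909 -3.115 -2.397
endloop
endfacet
facet normal -0.383 -0.903 0.194
outer loop
vertex 2.924 -3.985 -3.637
vertex 3.223 -3.922 -2.752
vertex 2.371 -3.61 -2.981
endloop
endfacet
facet normal -0.316 -0.417 -0.852
outer loop
vertex 3.311 -3.285 -4.123
vertex 2.924 -3.985 -3.637
vertex 2.425 -3.216 -3.828
endloop
endfacet
facet normal 0.390 0.494 -0.777
outer loop
vertex 3.849 -2.79 -3.539
vertex 3.311 -3.285 -4.123
vertex 2.997 -2.478 -3.768
endloop
endfacet
facet normal 0.759 0.570 0.314
outer loop
vertex 3.795 -3.184 -2.692
vertex 3.849 -2.79 -3.539
vertex 3.296 -2.415 -2.883
endloop
endfacet

endsolid


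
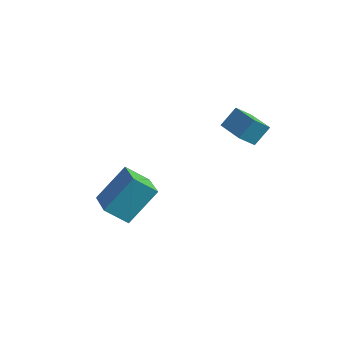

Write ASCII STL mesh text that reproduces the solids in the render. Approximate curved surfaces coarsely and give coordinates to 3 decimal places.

solid 
facet normal -0.545 -0.551 0.631
outer loop
vertex 0.398 0.739 0.2
vertex -1.023 1.705 -0.184
vertex -0.05 -0.505 -1.274
endloop
endfacet
facet normal 0.807 -0.549 0.218
outer loop
vertex 0.643 0.195 -2.076
vertex 0.398 0.739 0.2
vertex -0.05 -0.505 -1.274
endloop
endfacet
facet normal -0.545 -0.551 0.631
outer loop
vertex -0.05 -0.505 -1.274
vertex -1.023 1.705 -0.184
vertex -1.47 0.46 -1.658
endloop
endfacet
facet normal -0.226 -0.629 -0.744
outer loop
vertex -1.47 0.46 -1.658
vertex 0.643 0.195 -2.076
vertex -0.05 -0.505 -1.274
endloop
endfacet
facet normal 0.226 0.629 0.744
outer loop
vertex 0.398 0.739 0.2
vertex -0.33 2.405 -0.986
vertex -1.023 1.705 -0.184
endloop
endfacet
facet normal 0.808 -0.548 0.218
outer loop
vertex 1.09 1.44 -0.602
vertex 0.398 0.739 0.2
vertex 0.643 0.195 -2.076
endloop
endfacet
facet normal 0.226 0.629 0.744
outer loop
vertex 1.09 1.44 -0.602
vertex -0.33 2.405 -0.986
vertex 0.398 0.739 0.2
endloop
endfacet
facet normal -0.807 0.549 -0.219
outer loop
vertex -1.023 1.705 -0.184
vertex -0.33 2.405 -0.986
vertex -1.47 0.46 -1.658
endloop
endfacet
facet normal -0.226 -0.628 -0.744
outer loop
vertex -0.778 1.161 -2.46
vertex 0.643 0.195 -2.076
vertex -1.47 0.46 -1.658
endloop
endfacet
facet normal -0.807 0.548 -0.217
outer loop
vertex -1.47 0.46 -1.658
vertex -0.33 2.405 -0.986
vertex -0.778 1.161 -2.46
endloop
endfacet
facet normal 0.545 0.551 -0.631
outer loop
vertex -0.778 1.161 -2.46
vertex 1.09 1.44 -0.602
vertex 0.643 0.195 -2.076
endloop
endfacet
facet normal 0.545 0.551 -0.631
outer loop
vertex -0.33 2.405 -0.986
vertex 1.09 1.44 -0.602
vertex -0.778 1.161 -2.46
endloop
endfacet
facet normal -0.959 0.282 0.016
outer loop
vertex 3.025 2.984 3.424
vertex 3.231 3.639 4.219
vertex 3.224 3.699 2.784
endloop
endfacet
facet normal -0.197 -0.623 -0.757
outer loop
vertex 4.509 3.321 2.761
vertex 3.025 2.984 3.424
vertex 3.224 3.699 2.784
endloop
endfacet
facet normal -0.959 0.282 0.016
outer loop
vertex 3.224 3.699 2.784
vertex 3.231 3.639 4.219
vertex 3.43 4.354 3.579
endloop
endfacet
facet normal 0.203 0.729 -0.653
outer loop
vertex 3.43 4.354 3.579
vertex 4.509 3.321 2.761
vertex 3.224 3.699 2.784
endloop
endfacet
facet normal -0.203 -0.729 0.653
outer loop
vertex 3.025 2.984 3.424
vertex 4.516 3.261 4.196
vertex 3.231 3.639 4.219
endloop
endfacet
facet normal -0.197 -0.623 -0.757
outer loop
vertex 4.31 2.606 3.401
vertex 3.025 2.984 3.424
vertex 4.509 3.321 2.761
endloop
endfacet
facet normal -0.203 -0.729 0.653
outer loop
vertex 4.31 2.606 3.401
vertex 4.516 3.261 4.196
vertex 3.025 2.984 3.424
endloop
endfacet
facet normal 0.197 0.623 0.757
outer loop
vertex 3.231 3.639 4.219
vertex 4.516 3.261 4.196
vertex 3.43 4.354 3.579
endloop
endfacet
facet normal 0.203 0.729 -0.653
outer loop
vertex 4.715 3.976 3.556
vertex 4.509 3.321 2.761
vertex 3.43 4.354 3.579
endloop
endfacet
facet normal 0.197 0.623 0.757
outer loop
vertex 3.43 4.354 3.579
vertex 4.516 3.261 4.196
vertex 4.715 3.976 3.556
endloop
endfacet
facet normal 0.959 -0.282 -0.016
outer loop
vertex 4.715 3.976 3.556
vertex 4.31 2.606 3.401
vertex 4.509 3.321 2.761
endloop
endfacet
facet normal 0.959 -0.282 -0.016
outer loop
vertex 4.516 3.261 4.196
vertex 4.31 2.606 3.401
vertex 4.715 3.976 3.556
endloop
endfacet

endsolid


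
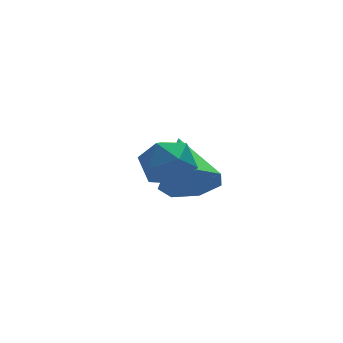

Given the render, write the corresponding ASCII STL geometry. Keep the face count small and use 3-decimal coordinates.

solid 
facet normal -0.401 0.681 0.613
outer loop
vertex -0.235 -2.615 1.25
vertex 0.14 -3.032 1.959
vertex 0.592 -2.378 1.528
endloop
endfacet
facet normal -0.267 0.963 -0.028
outer loop
vertex -0.235 -2.615 1.25
vertex 0.592 -2.378 1.528
vertex 0.417 -2.452 0.644
endloop
endfacet
facet normal -0.625 0.586 -0.515
outer loop
vertex -0.235 -2.615 1.25
vertex 0.417 -2.452 0.644
vertex -0.144 -3.152 0.529
endloop
endfacet
facet normal -0.982 0.070 -0.176
outer loop
vertex -0.235 -2.615 1.25
vertex -0.144 -3.152 0.529
vertex -0.315 -3.511 1.341
endloop
endfacet
facet normal -0.843 0.128 0.522
outer loop
vertex -0.235 -2.615 1.25
vertex -0.315 -3.511 1.341
vertex 0.14 -3.032 1.959
endloop
endfacet
facet normal 0.431 0.888 -0.160
outer loop
vertex 0.417 -2.452 0.644
vertex 0.592 -2.378 1.528
vertex 1.195 -2.769 0.979
endloop
endfacet
facet normal 0.213 0.430 0.877
outer loop
vertex 0.592 -2.378 1.528
vertex 0.14 -3.032 1.959
vertex 1.024 -3.128 1.791
endloop
endfacet
facet normal -0.503 -0.463 0.730
outer loop
vertex 0.14 -3.032 1.959
vertex -0.315 -3.511 1.341
vertex 0.463 -3.828 1.676
endloop
endfacet
facet normal -0.726 -0.559 -0.400
outer loop
vertex -0.315 -3.511 1.341
vertex -0.144 -3.152 0.529
vertex 0.288 -3.902 0.792
endloop
endfacet
facet normal -0.150 0.276 -0.949
outer loop
vertex -0.144 -3.152 0.529
vertex 0.417 -2.452 0.644
vertex 0.74 -3.248 0.361
endloop
endfacet
facet normal 0.982 -0.070 0.176
outer loop
vertex 1.115 -3.665 1.07
vertex 1.195 -2.769 0.979
vertex 1.024 -3.128 1.791
endloop
endfacet
facet normal 0.625 -0.586 0.515
outer loop
vertex 1.115 -3.665 1.07
vertex 1.024 -3.128 1.791
vertex 0.463 -3.828 1.676
endloop
endfacet
facet normal 0.267 -0.963 0.028
outer loop
vertex 1.115 -3.665 1.07
vertex 0.463 -3.828 1.676
vertex 0.288 -3.902 0.792
endloop
endfacet
facet normal 0.401 -0.681 -0.613
outer loop
vertex 1.115 -3.665 1.07
vertex 0.288 -3.902 0.792
vertex 0.74 -3.248 0.361
endloop
endfacet
facet normal 0.843 -0.128 -0.522
outer loop
vertex 1.115 -3.665 1.07
vertex 0.74 -3.248 0.361
vertex 1.195 -2.769 0.979
endloop
endfacet
facet normal 0.726 0.559 0.400
outer loop
vertex 1.024 -3.128 1.791
vertex 1.195 -2.769 0.979
vertex 0.592 -2.378 1.528
endloop
endfacet
facet normal 0.150 -0.276 0.949
outer loop
vertex 0.463 -3.828 1.676
vertex 1.024 -3.128 1.791
vertex 0.14 -3.032 1.959
endloop
endfacet
facet normal -0.431 -0.888 0.160
outer loop
vertex 0.288 -3.902 0.792
vertex 0.463 -3.828 1.676
vertex -0.315 -3.511 1.341
endloop
endfacet
facet normal -0.213 -0.430 -0.877
outer loop
vertex 0.74 -3.248 0.361
vertex 0.288 -3.902 0.792
vertex -0.144 -3.152 0.529
endloop
endfacet
facet normal 0.503 0.463 -0.730
outer loop
vertex 1.195 -2.769 0.979
vertex 0.74 -3.248 0.361
vertex 0.417 -2.452 0.644
endloop
endfacet
facet normal -0.197 -0.861 -0.469
outer loop
vertex 2.735 -0.425 -2.42
vertex 2.291 -0.779 -1.584
vertex 1.876 -0.267 -2.349
endloop
endfacet
facet normal 0.095 0.788 -0.609
outer loop
vertex 2.735 -0.425 -2.42
vertex 1.876 -0.267 -2.349
vertex 2.689 0.959 -0.636
endloop
endfacet
facet normal -0.197 -0.861 -0.469
outer loop
vertex 1.876 -0.267 -2.349
vertex 2.291 -0.779 -1.584
vertex 1.329 -0.495 -1.702
endloop
endfacet
facet normal -0.609 0.753 -0.250
outer loop
vertex 1.876 -0.267 -2.349
vertex 1.329 -0.495 -1.702
vertex 2.689 0.959 -0.636
endloop
endfacet
facet normal -0.196 -0.861 -0.470
outer loop
vertex 1.329 -0.495 -1.702
vertex 2.291 -0.779 -1.584
vertex 1.508 -0.937 -0.967
endloop
endfacet
facet normal -0.793 0.417 0.444
outer loop
vertex 1.329 -0.495 -1.702
vertex 1.508 -0.937 -0.967
vertex 2.689 0.959 -0.636
endloop
endfacet
facet normal -0.196 -0.861 -0.470
outer loop
vertex 1.508 -0.937 -0.967
vertex 2.291 -0.779 -1.584
vertex 2.276 -1.26 -0.696
endloop
endfacet
facet normal -0.320 0.034 0.947
outer loop
vertex 1.508 -0.937 -0.967
vertex 2.276 -1.26 -0.696
vertex 2.689 0.959 -0.636
endloop
endfacet
facet normal -0.197 -0.861 -0.470
outer loop
vertex 2.276 -1.26 -0.696
vertex 2.291 -0.779 -1.584
vertex 3.056 -1.221 -1.094
endloop
endfacet
facet normal 0.456 -0.109 0.883
outer loop
vertex 2.276 -1.26 -0.696
vertex 3.056 -1.221 -1.094
vertex 2.689 0.959 -0.636
endloop
endfacet
facet normal -0.197 -0.861 -0.469
outer loop
vertex 3.056 -1.221 -1.094
vertex 2.291 -0.779 -1.584
vertex 3.26 -0.85 -1.861
endloop
endfacet
facet normal 0.949 0.097 0.299
outer loop
vertex 3.056 -1.221 -1.094
vertex 3.26 -0.85 -1.861
vertex 2.689 0.959 -0.636
endloop
endfacet
facet normal -0.197 -0.861 -0.469
outer loop
vertex 3.26 -0.85 -1.861
vertex 2.291 -0.779 -1.584
vertex 2.735 -0.425 -2.42
endloop
endfacet
facet normal 0.789 0.495 -0.364
outer loop
vertex 3.26 -0.85 -1.861
vertex 2.735 -0.425 -2.42
vertex 2.689 0.959 -0.636
endloop
endfacet

endsolid


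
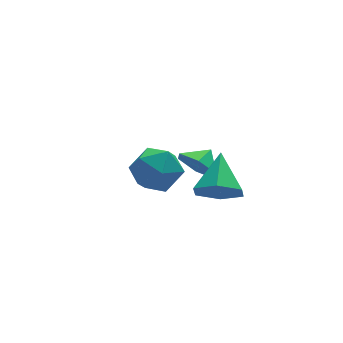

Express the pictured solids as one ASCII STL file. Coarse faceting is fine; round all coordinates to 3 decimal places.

solid 
facet normal -0.366 -0.747 -0.555
outer loop
vertex 1.776 -1.259 -1.374
vertex 1.47 -1.776 -0.477
vertex 0.794 -1.086 -0.96
endloop
endfacet
facet normal -0.022 0.903 -0.429
outer loop
vertex 1.776 -1.259 -1.374
vertex 0.794 -1.086 -0.96
vertex 2.19 -0.304 0.617
endloop
endfacet
facet normal -0.365 -0.747 -0.556
outer loop
vertex 0.794 -1.086 -0.96
vertex 1.47 -1.776 -0.477
vertex 0.487 -1.603 -0.063
endloop
endfacet
facet normal -0.644 0.737 0.204
outer loop
vertex 0.794 -1.086 -0.96
vertex 0.487 -1.603 -0.063
vertex 2.19 -0.304 0.617
endloop
endfacet
facet normal -0.365 -0.748 -0.555
outer loop
vertex 0.487 -1.603 -0.063
vertex 1.47 -1.776 -0.477
vertex 1.163 -2.292 0.421
endloop
endfacet
facet normal -0.466 0.155 0.871
outer loop
vertex 0.487 -1.603 -0.063
vertex 1.163 -2.292 0.421
vertex 2.19 -0.304 0.617
endloop
endfacet
facet normal -0.366 -0.747 -0.555
outer loop
vertex 1.163 -2.292 0.421
vertex 1.47 -1.776 -0.477
vertex 2.145 -2.466 0.007
endloop
endfacet
facet normal 0.335 -0.262 0.905
outer loop
vertex 1.163 -2.292 0.421
vertex 2.145 -2.466 0.007
vertex 2.19 -0.304 0.617
endloop
endfacet
facet normal -0.366 -0.747 -0.555
outer loop
vertex 2.145 -2.466 0.007
vertex 1.47 -1.776 -0.477
vertex 2.452 -1.949 -0.891
endloop
endfacet
facet normal 0.958 -0.097 0.272
outer loop
vertex 2.145 -2.466 0.007
vertex 2.452 -1.949 -0.891
vertex 2.19 -0.304 0.617
endloop
endfacet
facet normal -0.366 -0.747 -0.555
outer loop
vertex 2.452 -1.949 -0.891
vertex 1.47 -1.776 -0.477
vertex 1.776 -1.259 -1.374
endloop
endfacet
facet normal 0.779 0.487 -0.395
outer loop
vertex 2.452 -1.949 -0.891
vertex 1.776 -1.259 -1.374
vertex 2.19 -0.304 0.617
endloop
endfacet
facet normal -0.772 -0.417 -0.480
outer loop
vertex 3.008 2.153 -3.086
vertex 2.359 2.483 -2.33
vertex 2.548 3.093 -3.163
endloop
endfacet
facet normal 0.855 0.390 -0.342
outer loop
vertex 3.008 2.153 -3.086
vertex 2.548 3.093 -3.163
vertex 3.161 2.917 -1.83
endloop
endfacet
facet normal -0.772 -0.417 -0.480
outer loop
vertex 2.548 3.093 -3.163
vertex 2.359 2.483 -2.33
vertex 1.899 3.424 -2.407
endloop
endfacet
facet normal 0.396 0.916 -0.061
outer loop
vertex 2.548 3.093 -3.163
vertex 1.899 3.424 -2.407
vertex 3.161 2.917 -1.83
endloop
endfacet
facet normal -0.771 -0.416 -0.481
outer loop
vertex 1.899 3.424 -2.407
vertex 2.359 2.483 -2.33
vertex 1.709 2.814 -1.574
endloop
endfacet
facet normal 0.049 0.801 0.597
outer loop
vertex 1.899 3.424 -2.407
vertex 1.709 2.814 -1.574
vertex 3.161 2.917 -1.83
endloop
endfacet
facet normal -0.771 -0.416 -0.481
outer loop
vertex 1.709 2.814 -1.574
vertex 2.359 2.483 -2.33
vertex 2.169 1.873 -1.497
endloop
endfacet
facet normal 0.161 0.158 0.974
outer loop
vertex 1.709 2.814 -1.574
vertex 2.169 1.873 -1.497
vertex 3.161 2.917 -1.83
endloop
endfacet
facet normal -0.771 -0.417 -0.481
outer loop
vertex 2.169 1.873 -1.497
vertex 2.359 2.483 -2.33
vertex 2.819 1.543 -2.253
endloop
endfacet
facet normal 0.620 -0.368 0.693
outer loop
vertex 2.169 1.873 -1.497
vertex 2.819 1.543 -2.253
vertex 3.161 2.917 -1.83
endloop
endfacet
facet normal -0.772 -0.417 -0.480
outer loop
vertex 2.819 1.543 -2.253
vertex 2.359 2.483 -2.33
vertex 3.008 2.153 -3.086
endloop
endfacet
facet normal 0.967 -0.252 0.035
outer loop
vertex 2.819 1.543 -2.253
vertex 3.008 2.153 -3.086
vertex 3.161 2.917 -1.83
endloop
endfacet
facet normal -0.149 -0.395 0.907
outer loop
vertex -1.924 -2.186 2.856
vertex -1.379 -3.129 2.535
vertex -0.801 -2.271 3.003
endloop
endfacet
facet normal -0.100 0.316 0.943
outer loop
vertex -1.924 -2.186 2.856
vertex -0.801 -2.271 3.003
vertex -1.252 -1.298 2.629
endloop
endfacet
facet normal -0.608 0.595 0.527
outer loop
vertex -1.924 -2.186 2.856
vertex -1.252 -1.298 2.629
vertex -2.109 -1.555 1.93
endloop
endfacet
facet normal -0.971 0.055 0.232
outer loop
vertex -1.924 -2.186 2.856
vertex -2.109 -1.555 1.93
vertex -2.187 -2.687 1.872
endloop
endfacet
facet normal -0.687 -0.556 0.467
outer loop
vertex -1.924 -2.186 2.856
vertex -2.187 -2.687 1.872
vertex -1.379 -3.129 2.535
endloop
endfacet
facet normal 0.534 0.507 0.676
outer loop
vertex -1.252 -1.298 2.629
vertex -0.801 -2.271 3.003
vertex -0.293 -1.693 2.168
endloop
endfacet
facet normal 0.454 -0.643 0.617
outer loop
vertex -0.801 -2.271 3.003
vertex -1.379 -3.129 2.535
vertex -0.371 -2.825 2.11
endloop
endfacet
facet normal -0.417 -0.904 -0.094
outer loop
vertex -1.379 -3.129 2.535
vertex -2.187 -2.687 1.872
vertex -1.228 -3.082 1.411
endloop
endfacet
facet normal -0.876 0.085 -0.474
outer loop
vertex -2.187 -2.687 1.872
vertex -2.109 -1.555 1.93
vertex -1.679 -2.109 1.037
endloop
endfacet
facet normal -0.288 0.958 0.001
outer loop
vertex -2.109 -1.555 1.93
vertex -1.252 -1.298 2.629
vertex -1.101 -1.251 1.505
endloop
endfacet
facet normal 0.971 -0.055 -0.232
outer loop
vertex -0.556 -2.194 1.184
vertex -0.293 -1.693 2.168
vertex -0.371 -2.825 2.11
endloop
endfacet
facet normal 0.608 -0.595 -0.527
outer loop
vertex -0.556 -2.194 1.184
vertex -0.371 -2.825 2.11
vertex -1.228 -3.082 1.411
endloop
endfacet
facet normal 0.100 -0.316 -0.943
outer loop
vertex -0.556 -2.194 1.184
vertex -1.228 -3.082 1.411
vertex -1.679 -2.109 1.037
endloop
endfacet
facet normal 0.149 0.395 -0.907
outer loop
vertex -0.556 -2.194 1.184
vertex -1.679 -2.109 1.037
vertex -1.101 -1.251 1.505
endloop
endfacet
facet normal 0.687 0.556 -0.467
outer loop
vertex -0.556 -2.194 1.184
vertex -1.101 -1.251 1.505
vertex -0.293 -1.693 2.168
endloop
endfacet
facet normal 0.876 -0.085 0.474
outer loop
vertex -0.371 -2.825 2.11
vertex -0.293 -1.693 2.168
vertex -0.801 -2.271 3.003
endloop
endfacet
facet normal 0.288 -0.958 -0.001
outer loop
vertex -1.228 -3.082 1.411
vertex -0.371 -2.825 2.11
vertex -1.379 -3.129 2.535
endloop
endfacet
facet normal -0.534 -0.507 -0.676
outer loop
vertex -1.679 -2.109 1.037
vertex -1.228 -3.082 1.411
vertex -2.187 -2.687 1.872
endloop
endfacet
facet normal -0.454 0.643 -0.617
outer loop
vertex -1.101 -1.251 1.505
vertex -1.679 -2.109 1.037
vertex -2.109 -1.555 1.93
endloop
endfacet
facet normal 0.417 0.904 0.094
outer loop
vertex -0.293 -1.693 2.168
vertex -1.101 -1.251 1.505
vertex -1.252 -1.298 2.629
endloop
endfacet

endsolid
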